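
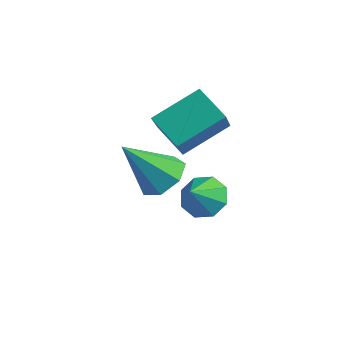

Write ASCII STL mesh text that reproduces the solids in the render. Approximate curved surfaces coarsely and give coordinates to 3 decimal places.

solid 
facet normal 0.380 0.502 -0.777
outer loop
vertex 4.757 -0.86 0.712
vertex 4.135 -0.123 0.884
vertex 5.038 -0.256 1.24
endloop
endfacet
facet normal 0.658 -0.646 0.389
outer loop
vertex 4.757 -0.86 0.712
vertex 5.038 -0.256 1.24
vertex 3.305 -1.217 2.576
endloop
endfacet
facet normal 0.380 0.502 -0.777
outer loop
vertex 5.038 -0.256 1.24
vertex 4.135 -0.123 0.884
vertex 4.639 0.449 1.5
endloop
endfacet
facet normal 0.596 0.041 0.802
outer loop
vertex 5.038 -0.256 1.24
vertex 4.639 0.449 1.5
vertex 3.305 -1.217 2.576
endloop
endfacet
facet normal 0.381 0.501 -0.777
outer loop
vertex 4.639 0.449 1.5
vertex 4.135 -0.123 0.884
vertex 3.86 0.723 1.295
endloop
endfacet
facet normal -0.023 0.556 0.831
outer loop
vertex 4.639 0.449 1.5
vertex 3.86 0.723 1.295
vertex 3.305 -1.217 2.576
endloop
endfacet
facet normal 0.381 0.501 -0.777
outer loop
vertex 3.86 0.723 1.295
vertex 4.135 -0.123 0.884
vertex 3.289 0.36 0.781
endloop
endfacet
facet normal -0.732 0.509 0.454
outer loop
vertex 3.86 0.723 1.295
vertex 3.289 0.36 0.781
vertex 3.305 -1.217 2.576
endloop
endfacet
facet normal 0.381 0.502 -0.776
outer loop
vertex 3.289 0.36 0.781
vertex 4.135 -0.123 0.884
vertex 3.354 -0.366 0.343
endloop
endfacet
facet normal -0.997 -0.062 -0.045
outer loop
vertex 3.289 0.36 0.781
vertex 3.354 -0.366 0.343
vertex 3.305 -1.217 2.576
endloop
endfacet
facet normal 0.381 0.502 -0.776
outer loop
vertex 3.354 -0.366 0.343
vertex 4.135 -0.123 0.884
vertex 4.008 -0.909 0.313
endloop
endfacet
facet normal -0.619 -0.729 -0.292
outer loop
vertex 3.354 -0.366 0.343
vertex 4.008 -0.909 0.313
vertex 3.305 -1.217 2.576
endloop
endfacet
facet normal 0.381 0.502 -0.776
outer loop
vertex 4.008 -0.909 0.313
vertex 4.135 -0.123 0.884
vertex 4.757 -0.86 0.712
endloop
endfacet
facet normal 0.117 -0.988 -0.098
outer loop
vertex 4.008 -0.909 0.313
vertex 4.757 -0.86 0.712
vertex 3.305 -1.217 2.576
endloop
endfacet
facet normal -0.395 0.558 -0.730
outer loop
vertex 1.597 4.609 1.196
vertex 2.927 4.538 0.423
vertex 0.936 2.86 0.218
endloop
endfacet
facet normal -0.864 0.046 0.502
outer loop
vertex 1.713 1.762 1.657
vertex 1.597 4.609 1.196
vertex 0.936 2.86 0.218
endloop
endfacet
facet normal -0.395 0.558 -0.730
outer loop
vertex 0.936 2.86 0.218
vertex 2.927 4.538 0.423
vertex 2.266 2.789 -0.555
endloop
endfacet
facet normal -0.313 -0.829 -0.463
outer loop
vertex 2.266 2.789 -0.555
vertex 1.713 1.762 1.657
vertex 0.936 2.86 0.218
endloop
endfacet
facet normal 0.313 0.829 0.463
outer loop
vertex 1.597 4.609 1.196
vertex 3.704 3.44 1.862
vertex 2.927 4.538 0.423
endloop
endfacet
facet normal -0.864 0.046 0.502
outer loop
vertex 2.374 3.511 2.635
vertex 1.597 4.609 1.196
vertex 1.713 1.762 1.657
endloop
endfacet
facet normal 0.313 0.829 0.463
outer loop
vertex 2.374 3.511 2.635
vertex 3.704 3.44 1.862
vertex 1.597 4.609 1.196
endloop
endfacet
facet normal 0.864 -0.046 -0.502
outer loop
vertex 2.927 4.538 0.423
vertex 3.704 3.44 1.862
vertex 2.266 2.789 -0.555
endloop
endfacet
facet normal -0.313 -0.829 -0.463
outer loop
vertex 3.043 1.691 0.884
vertex 1.713 1.762 1.657
vertex 2.266 2.789 -0.555
endloop
endfacet
facet normal 0.864 -0.046 -0.502
outer loop
vertex 2.266 2.789 -0.555
vertex 3.704 3.44 1.862
vertex 3.043 1.691 0.884
endloop
endfacet
facet normal 0.395 -0.558 0.730
outer loop
vertex 3.043 1.691 0.884
vertex 2.374 3.511 2.635
vertex 1.713 1.762 1.657
endloop
endfacet
facet normal 0.395 -0.558 0.730
outer loop
vertex 3.704 3.44 1.862
vertex 2.374 3.511 2.635
vertex 3.043 1.691 0.884
endloop
endfacet
facet normal -0.154 0.695 -0.703
outer loop
vertex 4.111 3.114 -2.423
vertex 3.196 2.899 -2.435
vertex 3.73 3.504 -1.954
endloop
endfacet
facet normal 0.785 0.022 0.619
outer loop
vertex 4.111 3.114 -2.423
vertex 3.73 3.504 -1.954
vertex 3.404 1.961 -1.485
endloop
endfacet
facet normal -0.154 0.695 -0.702
outer loop
vertex 3.73 3.504 -1.954
vertex 3.196 2.899 -2.435
vertex 3.037 3.54 -1.766
endloop
endfacet
facet normal 0.266 0.228 0.937
outer loop
vertex 3.73 3.504 -1.954
vertex 3.037 3.54 -1.766
vertex 3.404 1.961 -1.485
endloop
endfacet
facet normal -0.155 0.695 -0.702
outer loop
vertex 3.037 3.54 -1.766
vertex 3.196 2.899 -2.435
vertex 2.436 3.2 -1.97
endloop
endfacet
facet normal -0.361 0.081 0.929
outer loop
vertex 3.037 3.54 -1.766
vertex 2.436 3.2 -1.97
vertex 3.404 1.961 -1.485
endloop
endfacet
facet normal -0.155 0.694 -0.703
outer loop
vertex 2.436 3.2 -1.97
vertex 3.196 2.899 -2.435
vertex 2.281 2.683 -2.446
endloop
endfacet
facet normal -0.728 -0.334 0.599
outer loop
vertex 2.436 3.2 -1.97
vertex 2.281 2.683 -2.446
vertex 3.404 1.961 -1.485
endloop
endfacet
facet normal -0.155 0.694 -0.703
outer loop
vertex 2.281 2.683 -2.446
vertex 3.196 2.899 -2.435
vertex 2.661 2.293 -2.915
endloop
endfacet
facet normal -0.618 -0.773 0.142
outer loop
vertex 2.281 2.683 -2.446
vertex 2.661 2.293 -2.915
vertex 3.404 1.961 -1.485
endloop
endfacet
facet normal -0.155 0.694 -0.703
outer loop
vertex 2.661 2.293 -2.915
vertex 3.196 2.899 -2.435
vertex 3.355 2.257 -3.103
endloop
endfacet
facet normal -0.099 -0.979 -0.176
outer loop
vertex 2.661 2.293 -2.915
vertex 3.355 2.257 -3.103
vertex 3.404 1.961 -1.485
endloop
endfacet
facet normal -0.154 0.694 -0.703
outer loop
vertex 3.355 2.257 -3.103
vertex 3.196 2.899 -2.435
vertex 3.955 2.597 -2.899
endloop
endfacet
facet normal 0.529 -0.832 -0.168
outer loop
vertex 3.355 2.257 -3.103
vertex 3.955 2.597 -2.899
vertex 3.404 1.961 -1.485
endloop
endfacet
facet normal -0.154 0.694 -0.703
outer loop
vertex 3.955 2.597 -2.899
vertex 3.196 2.899 -2.435
vertex 4.111 3.114 -2.423
endloop
endfacet
facet normal 0.894 -0.418 0.161
outer loop
vertex 3.955 2.597 -2.899
vertex 4.111 3.114 -2.423
vertex 3.404 1.961 -1.485
endloop
endfacet

endsolid


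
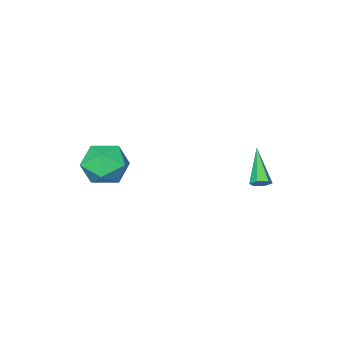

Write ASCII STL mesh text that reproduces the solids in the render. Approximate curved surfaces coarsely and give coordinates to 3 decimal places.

solid 
facet normal -0.946 -0.165 0.278
outer loop
vertex 1.959 -0.457 -2.571
vertex 2.254 -1.648 -2.276
vertex 2.351 -0.739 -1.406
endloop
endfacet
facet normal -0.766 0.517 0.383
outer loop
vertex 1.959 -0.457 -2.571
vertex 2.351 -0.739 -1.406
vertex 2.77 0.305 -1.978
endloop
endfacet
facet normal -0.563 0.790 -0.245
outer loop
vertex 1.959 -0.457 -2.571
vertex 2.77 0.305 -1.978
vertex 2.932 0.041 -3.201
endloop
endfacet
facet normal -0.618 0.276 -0.736
outer loop
vertex 1.959 -0.457 -2.571
vertex 2.932 0.041 -3.201
vertex 2.613 -1.165 -3.385
endloop
endfacet
facet normal -0.855 -0.314 -0.413
outer loop
vertex 1.959 -0.457 -2.571
vertex 2.613 -1.165 -3.385
vertex 2.254 -1.648 -2.276
endloop
endfacet
facet normal -0.203 0.532 0.822
outer loop
vertex 2.77 0.305 -1.978
vertex 2.351 -0.739 -1.406
vertex 3.567 -0.415 -1.315
endloop
endfacet
facet normal -0.495 -0.573 0.653
outer loop
vertex 2.351 -0.739 -1.406
vertex 2.254 -1.648 -2.276
vertex 3.248 -1.621 -1.499
endloop
endfacet
facet normal -0.347 -0.814 -0.467
outer loop
vertex 2.254 -1.648 -2.276
vertex 2.613 -1.165 -3.385
vertex 3.41 -1.885 -2.722
endloop
endfacet
facet normal 0.036 0.141 -0.989
outer loop
vertex 2.613 -1.165 -3.385
vertex 2.932 0.041 -3.201
vertex 3.829 -0.841 -3.294
endloop
endfacet
facet normal 0.125 0.973 -0.194
outer loop
vertex 2.932 0.041 -3.201
vertex 2.77 0.305 -1.978
vertex 3.926 0.068 -2.424
endloop
endfacet
facet normal 0.618 -0.276 0.736
outer loop
vertex 4.221 -1.123 -2.129
vertex 3.567 -0.415 -1.315
vertex 3.248 -1.621 -1.499
endloop
endfacet
facet normal 0.563 -0.790 0.245
outer loop
vertex 4.221 -1.123 -2.129
vertex 3.248 -1.621 -1.499
vertex 3.41 -1.885 -2.722
endloop
endfacet
facet normal 0.766 -0.517 -0.383
outer loop
vertex 4.221 -1.123 -2.129
vertex 3.41 -1.885 -2.722
vertex 3.829 -0.841 -3.294
endloop
endfacet
facet normal 0.946 0.165 -0.278
outer loop
vertex 4.221 -1.123 -2.129
vertex 3.829 -0.841 -3.294
vertex 3.926 0.068 -2.424
endloop
endfacet
facet normal 0.855 0.314 0.413
outer loop
vertex 4.221 -1.123 -2.129
vertex 3.926 0.068 -2.424
vertex 3.567 -0.415 -1.315
endloop
endfacet
facet normal -0.036 -0.141 0.989
outer loop
vertex 3.248 -1.621 -1.499
vertex 3.567 -0.415 -1.315
vertex 2.351 -0.739 -1.406
endloop
endfacet
facet normal -0.125 -0.973 0.194
outer loop
vertex 3.41 -1.885 -2.722
vertex 3.248 -1.621 -1.499
vertex 2.254 -1.648 -2.276
endloop
endfacet
facet normal 0.203 -0.532 -0.822
outer loop
vertex 3.829 -0.841 -3.294
vertex 3.41 -1.885 -2.722
vertex 2.613 -1.165 -3.385
endloop
endfacet
facet normal 0.495 0.573 -0.653
outer loop
vertex 3.926 0.068 -2.424
vertex 3.829 -0.841 -3.294
vertex 2.932 0.041 -3.201
endloop
endfacet
facet normal 0.347 0.814 0.467
outer loop
vertex 3.567 -0.415 -1.315
vertex 3.926 0.068 -2.424
vertex 2.77 0.305 -1.978
endloop
endfacet
facet normal 0.414 0.640 -0.647
outer loop
vertex -2.075 3.628 -3.294
vertex -2.436 3.493 -3.659
vertex -2.533 3.893 -3.325
endloop
endfacet
facet normal 0.191 0.433 0.881
outer loop
vertex -2.075 3.628 -3.294
vertex -2.533 3.893 -3.325
vertex -3.304 2.147 -2.301
endloop
endfacet
facet normal 0.413 0.641 -0.647
outer loop
vertex -2.533 3.893 -3.325
vertex -2.436 3.493 -3.659
vertex -2.894 3.758 -3.689
endloop
endfacet
facet normal -0.679 0.571 0.462
outer loop
vertex -2.533 3.893 -3.325
vertex -2.894 3.758 -3.689
vertex -3.304 2.147 -2.301
endloop
endfacet
facet normal 0.413 0.641 -0.647
outer loop
vertex -2.894 3.758 -3.689
vertex -2.436 3.493 -3.659
vertex -2.796 3.358 -4.023
endloop
endfacet
facet normal -0.959 0.001 -0.282
outer loop
vertex -2.894 3.758 -3.689
vertex -2.796 3.358 -4.023
vertex -3.304 2.147 -2.301
endloop
endfacet
facet normal 0.413 0.641 -0.647
outer loop
vertex -2.796 3.358 -4.023
vertex -2.436 3.493 -3.659
vertex -2.338 3.093 -3.993
endloop
endfacet
facet normal -0.369 -0.706 -0.605
outer loop
vertex -2.796 3.358 -4.023
vertex -2.338 3.093 -3.993
vertex -3.304 2.147 -2.301
endloop
endfacet
facet normal 0.415 0.641 -0.646
outer loop
vertex -2.338 3.093 -3.993
vertex -2.436 3.493 -3.659
vertex -1.978 3.228 -3.628
endloop
endfacet
facet normal 0.504 -0.844 -0.184
outer loop
vertex -2.338 3.093 -3.993
vertex -1.978 3.228 -3.628
vertex -3.304 2.147 -2.301
endloop
endfacet
facet normal 0.414 0.640 -0.647
outer loop
vertex -1.978 3.228 -3.628
vertex -2.436 3.493 -3.659
vertex -2.075 3.628 -3.294
endloop
endfacet
facet normal 0.783 -0.276 0.558
outer loop
vertex -1.978 3.228 -3.628
vertex -2.075 3.628 -3.294
vertex -3.304 2.147 -2.301
endloop
endfacet

endsolid


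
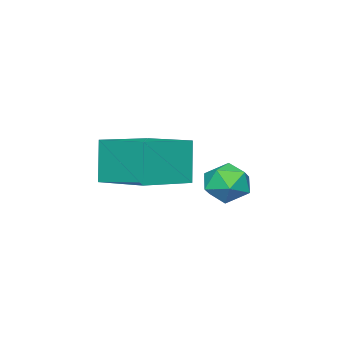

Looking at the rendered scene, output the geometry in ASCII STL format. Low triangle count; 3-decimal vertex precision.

solid 
facet normal -0.968 0.143 -0.206
outer loop
vertex 0.668 -3.827 4.197
vertex 0.876 -1.83 4.609
vertex 1.061 -3.53 2.559
endloop
endfacet
facet normal -0.102 -0.974 -0.201
outer loop
vertex 3.084 -3.83 2.991
vertex 0.668 -3.827 4.197
vertex 1.061 -3.53 2.559
endloop
endfacet
facet normal -0.968 0.143 -0.206
outer loop
vertex 1.061 -3.53 2.559
vertex 0.876 -1.83 4.609
vertex 1.269 -1.533 2.972
endloop
endfacet
facet normal 0.230 0.174 -0.957
outer loop
vertex 1.269 -1.533 2.972
vertex 3.084 -3.83 2.991
vertex 1.061 -3.53 2.559
endloop
endfacet
facet normal -0.230 -0.174 0.958
outer loop
vertex 0.668 -3.827 4.197
vertex 2.899 -2.13 5.041
vertex 0.876 -1.83 4.609
endloop
endfacet
facet normal -0.102 -0.974 -0.201
outer loop
vertex 2.691 -4.127 4.628
vertex 0.668 -3.827 4.197
vertex 3.084 -3.83 2.991
endloop
endfacet
facet normal -0.230 -0.174 0.958
outer loop
vertex 2.691 -4.127 4.628
vertex 2.899 -2.13 5.041
vertex 0.668 -3.827 4.197
endloop
endfacet
facet normal 0.102 0.974 0.201
outer loop
vertex 0.876 -1.83 4.609
vertex 2.899 -2.13 5.041
vertex 1.269 -1.533 2.972
endloop
endfacet
facet normal 0.230 0.174 -0.958
outer loop
vertex 3.292 -1.833 3.403
vertex 3.084 -3.83 2.991
vertex 1.269 -1.533 2.972
endloop
endfacet
facet normal 0.102 0.974 0.201
outer loop
vertex 1.269 -1.533 2.972
vertex 2.899 -2.13 5.041
vertex 3.292 -1.833 3.403
endloop
endfacet
facet normal 0.968 -0.143 0.206
outer loop
vertex 3.292 -1.833 3.403
vertex 2.691 -4.127 4.628
vertex 3.084 -3.83 2.991
endloop
endfacet
facet normal 0.968 -0.143 0.206
outer loop
vertex 2.899 -2.13 5.041
vertex 2.691 -4.127 4.628
vertex 3.292 -1.833 3.403
endloop
endfacet
facet normal 0.417 0.790 -0.450
outer loop
vertex -0.813 -1.825 1.331
vertex -1.394 -1.269 1.768
vertex -0.589 -1.478 2.148
endloop
endfacet
facet normal 0.894 0.268 -0.359
outer loop
vertex -0.813 -1.825 1.331
vertex -0.589 -1.478 2.148
vertex -0.404 -2.353 1.956
endloop
endfacet
facet normal 0.650 -0.315 -0.691
outer loop
vertex -0.813 -1.825 1.331
vertex -0.404 -2.353 1.956
vertex -1.095 -2.686 1.458
endloop
endfacet
facet normal 0.022 -0.153 -0.988
outer loop
vertex -0.813 -1.825 1.331
vertex -1.095 -2.686 1.458
vertex -1.707 -2.016 1.341
endloop
endfacet
facet normal -0.123 0.531 -0.839
outer loop
vertex -0.813 -1.825 1.331
vertex -1.707 -2.016 1.341
vertex -1.394 -1.269 1.768
endloop
endfacet
facet normal 0.933 0.123 0.339
outer loop
vertex -0.404 -2.353 1.956
vertex -0.589 -1.478 2.148
vertex -0.733 -2.124 2.779
endloop
endfacet
facet normal 0.161 0.968 0.192
outer loop
vertex -0.589 -1.478 2.148
vertex -1.394 -1.269 1.768
vertex -1.345 -1.454 2.662
endloop
endfacet
facet normal -0.712 0.549 -0.437
outer loop
vertex -1.394 -1.269 1.768
vertex -1.707 -2.016 1.341
vertex -2.036 -1.787 2.164
endloop
endfacet
facet normal -0.479 -0.556 -0.679
outer loop
vertex -1.707 -2.016 1.341
vertex -1.095 -2.686 1.458
vertex -1.851 -2.662 1.972
endloop
endfacet
facet normal 0.538 -0.819 -0.199
outer loop
vertex -1.095 -2.686 1.458
vertex -0.404 -2.353 1.956
vertex -1.046 -2.871 2.352
endloop
endfacet
facet normal -0.022 0.153 0.988
outer loop
vertex -1.627 -2.315 2.789
vertex -0.733 -2.124 2.779
vertex -1.345 -1.454 2.662
endloop
endfacet
facet normal -0.650 0.315 0.691
outer loop
vertex -1.627 -2.315 2.789
vertex -1.345 -1.454 2.662
vertex -2.036 -1.787 2.164
endloop
endfacet
facet normal -0.894 -0.268 0.359
outer loop
vertex -1.627 -2.315 2.789
vertex -2.036 -1.787 2.164
vertex -1.851 -2.662 1.972
endloop
endfacet
facet normal -0.417 -0.790 0.450
outer loop
vertex -1.627 -2.315 2.789
vertex -1.851 -2.662 1.972
vertex -1.046 -2.871 2.352
endloop
endfacet
facet normal 0.123 -0.531 0.839
outer loop
vertex -1.627 -2.315 2.789
vertex -1.046 -2.871 2.352
vertex -0.733 -2.124 2.779
endloop
endfacet
facet normal 0.479 0.556 0.679
outer loop
vertex -1.345 -1.454 2.662
vertex -0.733 -2.124 2.779
vertex -0.589 -1.478 2.148
endloop
endfacet
facet normal -0.538 0.819 0.199
outer loop
vertex -2.036 -1.787 2.164
vertex -1.345 -1.454 2.662
vertex -1.394 -1.269 1.768
endloop
endfacet
facet normal -0.933 -0.123 -0.339
outer loop
vertex -1.851 -2.662 1.972
vertex -2.036 -1.787 2.164
vertex -1.707 -2.016 1.341
endloop
endfacet
facet normal -0.161 -0.968 -0.192
outer loop
vertex -1.046 -2.871 2.352
vertex -1.851 -2.662 1.972
vertex -1.095 -2.686 1.458
endloop
endfacet
facet normal 0.712 -0.549 0.437
outer loop
vertex -0.733 -2.124 2.779
vertex -1.046 -2.871 2.352
vertex -0.404 -2.353 1.956
endloop
endfacet

endsolid


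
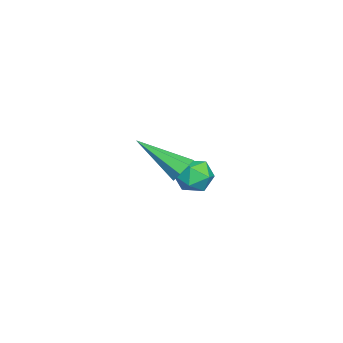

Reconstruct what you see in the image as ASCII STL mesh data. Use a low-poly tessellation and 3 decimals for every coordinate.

solid 
facet normal -0.834 -0.505 0.221
outer loop
vertex -2.293 -3.087 0.372
vertex -1.942 -3.8 0.066
vertex -1.847 -3.598 0.888
endloop
endfacet
facet normal -0.738 0.037 0.674
outer loop
vertex -2.293 -3.087 0.372
vertex -1.847 -3.598 0.888
vertex -1.755 -2.753 0.942
endloop
endfacet
facet normal -0.709 0.641 0.293
outer loop
vertex -2.293 -3.087 0.372
vertex -1.755 -2.753 0.942
vertex -1.792 -2.433 0.153
endloop
endfacet
facet normal -0.788 0.472 -0.395
outer loop
vertex -2.293 -3.087 0.372
vertex -1.792 -2.433 0.153
vertex -1.908 -3.08 -0.388
endloop
endfacet
facet normal -0.866 -0.237 -0.441
outer loop
vertex -2.293 -3.087 0.372
vertex -1.908 -3.08 -0.388
vertex -1.942 -3.8 0.066
endloop
endfacet
facet normal -0.105 -0.052 0.993
outer loop
vertex -1.755 -2.753 0.942
vertex -1.847 -3.598 0.888
vertex -1.072 -3.26 0.988
endloop
endfacet
facet normal -0.263 -0.930 0.259
outer loop
vertex -1.847 -3.598 0.888
vertex -1.942 -3.8 0.066
vertex -1.188 -3.907 0.447
endloop
endfacet
facet normal -0.314 -0.496 -0.810
outer loop
vertex -1.942 -3.8 0.066
vertex -1.908 -3.08 -0.388
vertex -1.225 -3.587 -0.342
endloop
endfacet
facet normal -0.188 0.650 -0.737
outer loop
vertex -1.908 -3.08 -0.388
vertex -1.792 -2.433 0.153
vertex -1.133 -2.742 -0.288
endloop
endfacet
facet normal -0.060 0.924 0.378
outer loop
vertex -1.792 -2.433 0.153
vertex -1.755 -2.753 0.942
vertex -1.038 -2.54 0.534
endloop
endfacet
facet normal 0.788 -0.472 0.395
outer loop
vertex -0.687 -3.253 0.228
vertex -1.072 -3.26 0.988
vertex -1.188 -3.907 0.447
endloop
endfacet
facet normal 0.709 -0.641 -0.293
outer loop
vertex -0.687 -3.253 0.228
vertex -1.188 -3.907 0.447
vertex -1.225 -3.587 -0.342
endloop
endfacet
facet normal 0.738 -0.037 -0.674
outer loop
vertex -0.687 -3.253 0.228
vertex -1.225 -3.587 -0.342
vertex -1.133 -2.742 -0.288
endloop
endfacet
facet normal 0.834 0.505 -0.221
outer loop
vertex -0.687 -3.253 0.228
vertex -1.133 -2.742 -0.288
vertex -1.038 -2.54 0.534
endloop
endfacet
facet normal 0.866 0.237 0.441
outer loop
vertex -0.687 -3.253 0.228
vertex -1.038 -2.54 0.534
vertex -1.072 -3.26 0.988
endloop
endfacet
facet normal 0.188 -0.650 0.737
outer loop
vertex -1.188 -3.907 0.447
vertex -1.072 -3.26 0.988
vertex -1.847 -3.598 0.888
endloop
endfacet
facet normal 0.060 -0.924 -0.378
outer loop
vertex -1.225 -3.587 -0.342
vertex -1.188 -3.907 0.447
vertex -1.942 -3.8 0.066
endloop
endfacet
facet normal 0.105 0.052 -0.993
outer loop
vertex -1.133 -2.742 -0.288
vertex -1.225 -3.587 -0.342
vertex -1.908 -3.08 -0.388
endloop
endfacet
facet normal 0.263 0.930 -0.259
outer loop
vertex -1.038 -2.54 0.534
vertex -1.133 -2.742 -0.288
vertex -1.792 -2.433 0.153
endloop
endfacet
facet normal 0.314 0.496 0.810
outer loop
vertex -1.072 -3.26 0.988
vertex -1.038 -2.54 0.534
vertex -1.755 -2.753 0.942
endloop
endfacet
facet normal 0.207 0.815 -0.541
outer loop
vertex 3.441 -2.701 3.804
vertex 3.176 -2.938 3.346
vertex 2.949 -2.604 3.762
endloop
endfacet
facet normal -0.015 0.331 0.943
outer loop
vertex 3.441 -2.701 3.804
vertex 2.949 -2.604 3.762
vertex 2.744 -4.642 4.474
endloop
endfacet
facet normal 0.209 0.815 -0.541
outer loop
vertex 2.949 -2.604 3.762
vertex 3.176 -2.938 3.346
vertex 2.628 -2.758 3.406
endloop
endfacet
facet normal -0.770 0.278 0.574
outer loop
vertex 2.949 -2.604 3.762
vertex 2.628 -2.758 3.406
vertex 2.744 -4.642 4.474
endloop
endfacet
facet normal 0.209 0.815 -0.540
outer loop
vertex 2.628 -2.758 3.406
vertex 3.176 -2.938 3.346
vertex 2.72 -3.047 3.005
endloop
endfacet
facet normal -0.983 -0.134 -0.129
outer loop
vertex 2.628 -2.758 3.406
vertex 2.72 -3.047 3.005
vertex 2.744 -4.642 4.474
endloop
endfacet
facet normal 0.208 0.816 -0.539
outer loop
vertex 2.72 -3.047 3.005
vertex 3.176 -2.938 3.346
vertex 3.155 -3.254 2.86
endloop
endfacet
facet normal -0.494 -0.593 -0.636
outer loop
vertex 2.72 -3.047 3.005
vertex 3.155 -3.254 2.86
vertex 2.744 -4.642 4.474
endloop
endfacet
facet normal 0.206 0.816 -0.540
outer loop
vertex 3.155 -3.254 2.86
vertex 3.176 -2.938 3.346
vertex 3.607 -3.222 3.081
endloop
endfacet
facet normal 0.330 -0.756 -0.566
outer loop
vertex 3.155 -3.254 2.86
vertex 3.607 -3.222 3.081
vertex 2.744 -4.642 4.474
endloop
endfacet
facet normal 0.206 0.816 -0.540
outer loop
vertex 3.607 -3.222 3.081
vertex 3.176 -2.938 3.346
vertex 3.734 -2.976 3.501
endloop
endfacet
facet normal 0.867 -0.498 0.029
outer loop
vertex 3.607 -3.222 3.081
vertex 3.734 -2.976 3.501
vertex 2.744 -4.642 4.474
endloop
endfacet
facet normal 0.206 0.815 -0.541
outer loop
vertex 3.734 -2.976 3.501
vertex 3.176 -2.938 3.346
vertex 3.441 -2.701 3.804
endloop
endfacet
facet normal 0.713 -0.014 0.701
outer loop
vertex 3.734 -2.976 3.501
vertex 3.441 -2.701 3.804
vertex 2.744 -4.642 4.474
endloop
endfacet

endsolid


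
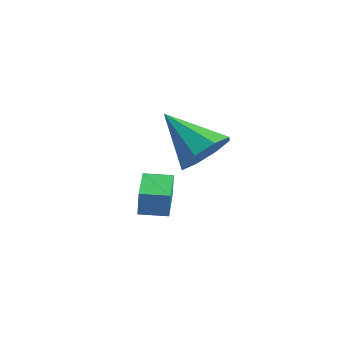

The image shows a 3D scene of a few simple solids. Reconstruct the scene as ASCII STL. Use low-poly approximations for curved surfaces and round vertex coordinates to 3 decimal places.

solid 
facet normal -0.741 0.650 0.169
outer loop
vertex -0.958 -0.74 -1.176
vertex -0.261 0.07 -1.238
vertex -1.138 -0.667 -2.248
endloop
endfacet
facet normal -0.651 -0.757 0.058
outer loop
vertex -0.019 -1.65 -2.502
vertex -0.958 -0.74 -1.176
vertex -1.138 -0.667 -2.248
endloop
endfacet
facet normal -0.740 0.651 0.167
outer loop
vertex -1.138 -0.667 -2.248
vertex -0.261 0.07 -1.238
vertex -0.44 0.142 -2.31
endloop
endfacet
facet normal -0.165 0.067 -0.984
outer loop
vertex -0.44 0.142 -2.31
vertex -0.019 -1.65 -2.502
vertex -1.138 -0.667 -2.248
endloop
endfacet
facet normal 0.165 -0.067 0.984
outer loop
vertex -0.958 -0.74 -1.176
vertex 0.858 -0.913 -1.492
vertex -0.261 0.07 -1.238
endloop
endfacet
facet normal -0.651 -0.757 0.058
outer loop
vertex 0.16 -1.722 -1.43
vertex -0.958 -0.74 -1.176
vertex -0.019 -1.65 -2.502
endloop
endfacet
facet normal 0.165 -0.067 0.984
outer loop
vertex 0.16 -1.722 -1.43
vertex 0.858 -0.913 -1.492
vertex -0.958 -0.74 -1.176
endloop
endfacet
facet normal 0.651 0.757 -0.058
outer loop
vertex -0.261 0.07 -1.238
vertex 0.858 -0.913 -1.492
vertex -0.44 0.142 -2.31
endloop
endfacet
facet normal -0.165 0.067 -0.984
outer loop
vertex 0.678 -0.84 -2.564
vertex -0.019 -1.65 -2.502
vertex -0.44 0.142 -2.31
endloop
endfacet
facet normal 0.651 0.757 -0.058
outer loop
vertex -0.44 0.142 -2.31
vertex 0.858 -0.913 -1.492
vertex 0.678 -0.84 -2.564
endloop
endfacet
facet normal 0.741 -0.650 -0.167
outer loop
vertex 0.678 -0.84 -2.564
vertex 0.16 -1.722 -1.43
vertex -0.019 -1.65 -2.502
endloop
endfacet
facet normal 0.740 -0.651 -0.169
outer loop
vertex 0.858 -0.913 -1.492
vertex 0.16 -1.722 -1.43
vertex 0.678 -0.84 -2.564
endloop
endfacet
facet normal 0.747 0.214 -0.629
outer loop
vertex 3.848 -0.815 2.364
vertex 3.39 -1.411 1.617
vertex 3.335 -0.391 1.899
endloop
endfacet
facet normal -0.124 0.662 0.740
outer loop
vertex 3.848 -0.815 2.364
vertex 3.335 -0.391 1.899
vertex 1.79 -1.869 2.963
endloop
endfacet
facet normal 0.748 0.214 -0.629
outer loop
vertex 3.335 -0.391 1.899
vertex 3.39 -1.411 1.617
vertex 2.855 -0.565 1.269
endloop
endfacet
facet normal -0.585 0.778 0.231
outer loop
vertex 3.335 -0.391 1.899
vertex 2.855 -0.565 1.269
vertex 1.79 -1.869 2.963
endloop
endfacet
facet normal 0.747 0.214 -0.629
outer loop
vertex 2.855 -0.565 1.269
vertex 3.39 -1.411 1.617
vertex 2.688 -1.235 0.843
endloop
endfacet
facet normal -0.885 0.386 -0.260
outer loop
vertex 2.855 -0.565 1.269
vertex 2.688 -1.235 0.843
vertex 1.79 -1.869 2.963
endloop
endfacet
facet normal 0.747 0.214 -0.629
outer loop
vertex 2.688 -1.235 0.843
vertex 3.39 -1.411 1.617
vertex 2.932 -2.008 0.87
endloop
endfacet
facet normal -0.850 -0.284 -0.445
outer loop
vertex 2.688 -1.235 0.843
vertex 2.932 -2.008 0.87
vertex 1.79 -1.869 2.963
endloop
endfacet
facet normal 0.748 0.213 -0.629
outer loop
vertex 2.932 -2.008 0.87
vertex 3.39 -1.411 1.617
vertex 3.444 -2.432 1.335
endloop
endfacet
facet normal -0.499 -0.839 -0.216
outer loop
vertex 2.932 -2.008 0.87
vertex 3.444 -2.432 1.335
vertex 1.79 -1.869 2.963
endloop
endfacet
facet normal 0.747 0.213 -0.629
outer loop
vertex 3.444 -2.432 1.335
vertex 3.39 -1.411 1.617
vertex 3.925 -2.258 1.965
endloop
endfacet
facet normal -0.037 -0.956 0.292
outer loop
vertex 3.444 -2.432 1.335
vertex 3.925 -2.258 1.965
vertex 1.79 -1.869 2.963
endloop
endfacet
facet normal 0.747 0.214 -0.629
outer loop
vertex 3.925 -2.258 1.965
vertex 3.39 -1.411 1.617
vertex 4.092 -1.588 2.391
endloop
endfacet
facet normal 0.263 -0.563 0.783
outer loop
vertex 3.925 -2.258 1.965
vertex 4.092 -1.588 2.391
vertex 1.79 -1.869 2.963
endloop
endfacet
facet normal 0.747 0.214 -0.629
outer loop
vertex 4.092 -1.588 2.391
vertex 3.39 -1.411 1.617
vertex 3.848 -0.815 2.364
endloop
endfacet
facet normal 0.228 0.106 0.968
outer loop
vertex 4.092 -1.588 2.391
vertex 3.848 -0.815 2.364
vertex 1.79 -1.869 2.963
endloop
endfacet

endsolid


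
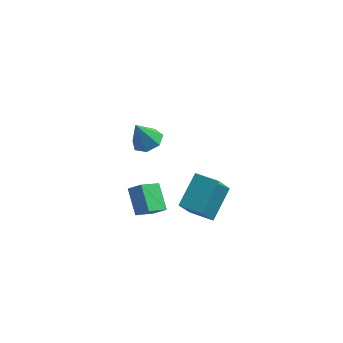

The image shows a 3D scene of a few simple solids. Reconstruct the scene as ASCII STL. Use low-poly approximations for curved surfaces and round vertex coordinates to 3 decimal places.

solid 
facet normal 0.354 0.175 -0.919
outer loop
vertex 0.156 -1.313 2.833
vertex -0.584 -1.593 2.494
vertex -0.37 -0.794 2.729
endloop
endfacet
facet normal 0.392 0.546 0.740
outer loop
vertex 0.156 -1.313 2.833
vertex -0.37 -0.794 2.729
vertex -1.136 -1.867 3.926
endloop
endfacet
facet normal 0.355 0.175 -0.918
outer loop
vertex -0.37 -0.794 2.729
vertex -0.584 -1.593 2.494
vertex -1.057 -0.876 2.448
endloop
endfacet
facet normal -0.307 0.798 0.519
outer loop
vertex -0.37 -0.794 2.729
vertex -1.057 -0.876 2.448
vertex -1.136 -1.867 3.926
endloop
endfacet
facet normal 0.355 0.175 -0.918
outer loop
vertex -1.057 -0.876 2.448
vertex -0.584 -1.593 2.494
vertex -1.387 -1.498 2.202
endloop
endfacet
facet normal -0.895 0.390 0.214
outer loop
vertex -1.057 -0.876 2.448
vertex -1.387 -1.498 2.202
vertex -1.136 -1.867 3.926
endloop
endfacet
facet normal 0.355 0.176 -0.918
outer loop
vertex -1.387 -1.498 2.202
vertex -0.584 -1.593 2.494
vertex -1.112 -2.192 2.175
endloop
endfacet
facet normal -0.927 -0.370 0.056
outer loop
vertex -1.387 -1.498 2.202
vertex -1.112 -2.192 2.175
vertex -1.136 -1.867 3.926
endloop
endfacet
facet normal 0.354 0.177 -0.918
outer loop
vertex -1.112 -2.192 2.175
vertex -0.584 -1.593 2.494
vertex -0.439 -2.434 2.388
endloop
endfacet
facet normal -0.379 -0.911 0.164
outer loop
vertex -1.112 -2.192 2.175
vertex -0.439 -2.434 2.388
vertex -1.136 -1.867 3.926
endloop
endfacet
facet normal 0.354 0.177 -0.918
outer loop
vertex -0.439 -2.434 2.388
vertex -0.584 -1.593 2.494
vertex 0.125 -2.043 2.681
endloop
endfacet
facet normal 0.335 -0.825 0.456
outer loop
vertex -0.439 -2.434 2.388
vertex 0.125 -2.043 2.681
vertex -1.136 -1.867 3.926
endloop
endfacet
facet normal 0.354 0.176 -0.918
outer loop
vertex 0.125 -2.043 2.681
vertex -0.584 -1.593 2.494
vertex 0.156 -1.313 2.833
endloop
endfacet
facet normal 0.679 -0.177 0.713
outer loop
vertex 0.125 -2.043 2.681
vertex 0.156 -1.313 2.833
vertex -1.136 -1.867 3.926
endloop
endfacet
facet normal -0.949 0.314 -0.020
outer loop
vertex 1.543 0.105 -1.491
vertex 1.921 1.148 -3.095
vertex 1.011 -1.582 -2.713
endloop
endfacet
facet normal -0.194 -0.535 0.823
outer loop
vertex 2.359 -2.028 -2.685
vertex 1.543 0.105 -1.491
vertex 1.011 -1.582 -2.713
endloop
endfacet
facet normal -0.949 0.314 -0.020
outer loop
vertex 1.011 -1.582 -2.713
vertex 1.921 1.148 -3.095
vertex 1.389 -0.54 -4.317
endloop
endfacet
facet normal -0.248 -0.785 -0.568
outer loop
vertex 1.389 -0.54 -4.317
vertex 2.359 -2.028 -2.685
vertex 1.011 -1.582 -2.713
endloop
endfacet
facet normal 0.248 0.784 0.569
outer loop
vertex 1.543 0.105 -1.491
vertex 3.269 0.702 -3.067
vertex 1.921 1.148 -3.095
endloop
endfacet
facet normal -0.194 -0.535 0.823
outer loop
vertex 2.891 -0.34 -1.463
vertex 1.543 0.105 -1.491
vertex 2.359 -2.028 -2.685
endloop
endfacet
facet normal 0.247 0.785 0.568
outer loop
vertex 2.891 -0.34 -1.463
vertex 3.269 0.702 -3.067
vertex 1.543 0.105 -1.491
endloop
endfacet
facet normal 0.194 0.534 -0.823
outer loop
vertex 1.921 1.148 -3.095
vertex 3.269 0.702 -3.067
vertex 1.389 -0.54 -4.317
endloop
endfacet
facet normal -0.247 -0.785 -0.568
outer loop
vertex 2.737 -0.985 -4.289
vertex 2.359 -2.028 -2.685
vertex 1.389 -0.54 -4.317
endloop
endfacet
facet normal 0.194 0.535 -0.823
outer loop
vertex 1.389 -0.54 -4.317
vertex 3.269 0.702 -3.067
vertex 2.737 -0.985 -4.289
endloop
endfacet
facet normal 0.949 -0.314 0.020
outer loop
vertex 2.737 -0.985 -4.289
vertex 2.891 -0.34 -1.463
vertex 2.359 -2.028 -2.685
endloop
endfacet
facet normal 0.949 -0.314 0.020
outer loop
vertex 3.269 0.702 -3.067
vertex 2.891 -0.34 -1.463
vertex 2.737 -0.985 -4.289
endloop
endfacet
facet normal -0.447 -0.714 0.539
outer loop
vertex -1.183 -0.656 -2.326
vertex -1.911 -0.611 -2.87
vertex -0.511 -1.83 -3.324
endloop
endfacet
facet normal 0.800 -0.050 0.598
outer loop
vertex 0.191 -0.709 -4.17
vertex -1.183 -0.656 -2.326
vertex -0.511 -1.83 -3.324
endloop
endfacet
facet normal -0.447 -0.714 0.538
outer loop
vertex -0.511 -1.83 -3.324
vertex -1.911 -0.611 -2.87
vertex -1.239 -1.784 -3.868
endloop
endfacet
facet normal 0.400 -0.698 -0.594
outer loop
vertex -1.239 -1.784 -3.868
vertex 0.191 -0.709 -4.17
vertex -0.511 -1.83 -3.324
endloop
endfacet
facet normal -0.400 0.698 0.593
outer loop
vertex -1.183 -0.656 -2.326
vertex -1.209 0.51 -3.716
vertex -1.911 -0.611 -2.87
endloop
endfacet
facet normal 0.800 -0.050 0.598
outer loop
vertex -0.481 0.464 -3.172
vertex -1.183 -0.656 -2.326
vertex 0.191 -0.709 -4.17
endloop
endfacet
facet normal -0.399 0.699 0.594
outer loop
vertex -0.481 0.464 -3.172
vertex -1.209 0.51 -3.716
vertex -1.183 -0.656 -2.326
endloop
endfacet
facet normal -0.800 0.050 -0.598
outer loop
vertex -1.911 -0.611 -2.87
vertex -1.209 0.51 -3.716
vertex -1.239 -1.784 -3.868
endloop
endfacet
facet normal 0.400 -0.699 -0.593
outer loop
vertex -0.537 -0.664 -4.714
vertex 0.191 -0.709 -4.17
vertex -1.239 -1.784 -3.868
endloop
endfacet
facet normal -0.800 0.050 -0.598
outer loop
vertex -1.239 -1.784 -3.868
vertex -1.209 0.51 -3.716
vertex -0.537 -0.664 -4.714
endloop
endfacet
facet normal 0.447 0.714 -0.539
outer loop
vertex -0.537 -0.664 -4.714
vertex -0.481 0.464 -3.172
vertex 0.191 -0.709 -4.17
endloop
endfacet
facet normal 0.448 0.714 -0.539
outer loop
vertex -1.209 0.51 -3.716
vertex -0.481 0.464 -3.172
vertex -0.537 -0.664 -4.714
endloop
endfacet

endsolid


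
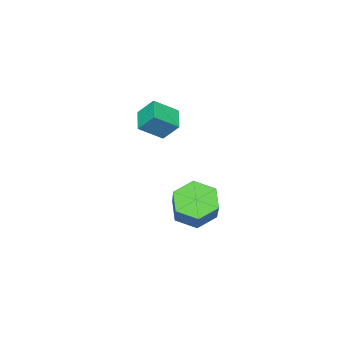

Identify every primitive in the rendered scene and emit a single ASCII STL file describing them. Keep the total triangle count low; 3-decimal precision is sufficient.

solid 
facet normal -0.564 -0.493 -0.662
outer loop
vertex 0.631 2.548 -2.598
vertex -0.169 2.904 -2.182
vertex 0.257 3.389 -2.906
endloop
endfacet
facet normal 0.730 0.076 -0.679
outer loop
vertex 0.631 2.548 -2.598
vertex 0.257 3.389 -2.906
vertex 1.81 3.58 -1.215
endloop
endfacet
facet normal 0.730 0.077 -0.679
outer loop
vertex 1.81 3.58 -1.215
vertex 0.257 3.389 -2.906
vertex 1.435 4.421 -1.523
endloop
endfacet
facet normal 0.564 0.494 0.662
outer loop
vertex 1.81 3.58 -1.215
vertex 1.435 4.421 -1.523
vertex 1.009 3.936 -0.798
endloop
endfacet
facet normal -0.564 -0.494 -0.662
outer loop
vertex 0.257 3.389 -2.906
vertex -0.169 2.904 -2.182
vertex -0.544 3.744 -2.489
endloop
endfacet
facet normal 0.030 0.789 -0.614
outer loop
vertex 0.257 3.389 -2.906
vertex -0.544 3.744 -2.489
vertex 1.435 4.421 -1.523
endloop
endfacet
facet normal 0.030 0.789 -0.614
outer loop
vertex 1.435 4.421 -1.523
vertex -0.544 3.744 -2.489
vertex 0.635 4.776 -1.106
endloop
endfacet
facet normal 0.564 0.494 0.662
outer loop
vertex 1.435 4.421 -1.523
vertex 0.635 4.776 -1.106
vertex 1.009 3.936 -0.798
endloop
endfacet
facet normal -0.564 -0.494 -0.662
outer loop
vertex -0.544 3.744 -2.489
vertex -0.169 2.904 -2.182
vertex -0.97 3.26 -1.765
endloop
endfacet
facet normal -0.699 0.712 0.065
outer loop
vertex -0.544 3.744 -2.489
vertex -0.97 3.26 -1.765
vertex 0.635 4.776 -1.106
endloop
endfacet
facet normal -0.699 0.712 0.065
outer loop
vertex 0.635 4.776 -1.106
vertex -0.97 3.26 -1.765
vertex 0.209 4.292 -0.382
endloop
endfacet
facet normal 0.564 0.494 0.662
outer loop
vertex 0.635 4.776 -1.106
vertex 0.209 4.292 -0.382
vertex 1.009 3.936 -0.798
endloop
endfacet
facet normal -0.564 -0.494 -0.662
outer loop
vertex -0.97 3.26 -1.765
vertex -0.169 2.904 -2.182
vertex -0.595 2.419 -1.457
endloop
endfacet
facet normal -0.730 -0.077 0.679
outer loop
vertex -0.97 3.26 -1.765
vertex -0.595 2.419 -1.457
vertex 0.209 4.292 -0.382
endloop
endfacet
facet normal -0.730 -0.076 0.679
outer loop
vertex 0.209 4.292 -0.382
vertex -0.595 2.419 -1.457
vertex 0.583 3.451 -0.074
endloop
endfacet
facet normal 0.564 0.493 0.662
outer loop
vertex 0.209 4.292 -0.382
vertex 0.583 3.451 -0.074
vertex 1.009 3.936 -0.798
endloop
endfacet
facet normal -0.564 -0.494 -0.662
outer loop
vertex -0.595 2.419 -1.457
vertex -0.169 2.904 -2.182
vertex 0.205 2.064 -1.874
endloop
endfacet
facet normal -0.030 -0.789 0.614
outer loop
vertex -0.595 2.419 -1.457
vertex 0.205 2.064 -1.874
vertex 0.583 3.451 -0.074
endloop
endfacet
facet normal -0.030 -0.789 0.614
outer loop
vertex 0.583 3.451 -0.074
vertex 0.205 2.064 -1.874
vertex 1.384 3.096 -0.491
endloop
endfacet
facet normal 0.564 0.494 0.662
outer loop
vertex 0.583 3.451 -0.074
vertex 1.384 3.096 -0.491
vertex 1.009 3.936 -0.798
endloop
endfacet
facet normal -0.564 -0.494 -0.662
outer loop
vertex 0.205 2.064 -1.874
vertex -0.169 2.904 -2.182
vertex 0.631 2.548 -2.598
endloop
endfacet
facet normal 0.699 -0.712 -0.065
outer loop
vertex 0.205 2.064 -1.874
vertex 0.631 2.548 -2.598
vertex 1.384 3.096 -0.491
endloop
endfacet
facet normal 0.699 -0.712 -0.065
outer loop
vertex 1.384 3.096 -0.491
vertex 0.631 2.548 -2.598
vertex 1.81 3.58 -1.215
endloop
endfacet
facet normal 0.564 0.494 0.662
outer loop
vertex 1.384 3.096 -0.491
vertex 1.81 3.58 -1.215
vertex 1.009 3.936 -0.798
endloop
endfacet
facet normal -0.693 -0.615 0.377
outer loop
vertex -2.538 -1.272 1.849
vertex -3.456 -0.682 1.124
vertex -2.349 -1.99 1.024
endloop
endfacet
facet normal 0.701 -0.451 0.553
outer loop
vertex -1.524 -1.258 0.576
vertex -2.538 -1.272 1.849
vertex -2.349 -1.99 1.024
endloop
endfacet
facet normal -0.693 -0.615 0.376
outer loop
vertex -2.349 -1.99 1.024
vertex -3.456 -0.682 1.124
vertex -3.266 -1.4 0.299
endloop
endfacet
facet normal 0.171 -0.647 -0.743
outer loop
vertex -3.266 -1.4 0.299
vertex -1.524 -1.258 0.576
vertex -2.349 -1.99 1.024
endloop
endfacet
facet normal -0.171 0.647 0.743
outer loop
vertex -2.538 -1.272 1.849
vertex -2.631 0.05 0.676
vertex -3.456 -0.682 1.124
endloop
endfacet
facet normal 0.701 -0.450 0.553
outer loop
vertex -1.714 -0.54 1.401
vertex -2.538 -1.272 1.849
vertex -1.524 -1.258 0.576
endloop
endfacet
facet normal -0.171 0.647 0.743
outer loop
vertex -1.714 -0.54 1.401
vertex -2.631 0.05 0.676
vertex -2.538 -1.272 1.849
endloop
endfacet
facet normal -0.700 0.451 -0.553
outer loop
vertex -3.456 -0.682 1.124
vertex -2.631 0.05 0.676
vertex -3.266 -1.4 0.299
endloop
endfacet
facet normal 0.171 -0.647 -0.743
outer loop
vertex -2.442 -0.668 -0.149
vertex -1.524 -1.258 0.576
vertex -3.266 -1.4 0.299
endloop
endfacet
facet normal -0.701 0.451 -0.553
outer loop
vertex -3.266 -1.4 0.299
vertex -2.631 0.05 0.676
vertex -2.442 -0.668 -0.149
endloop
endfacet
facet normal 0.693 0.615 -0.376
outer loop
vertex -2.442 -0.668 -0.149
vertex -1.714 -0.54 1.401
vertex -1.524 -1.258 0.576
endloop
endfacet
facet normal 0.693 0.615 -0.376
outer loop
vertex -2.631 0.05 0.676
vertex -1.714 -0.54 1.401
vertex -2.442 -0.668 -0.149
endloop
endfacet

endsolid


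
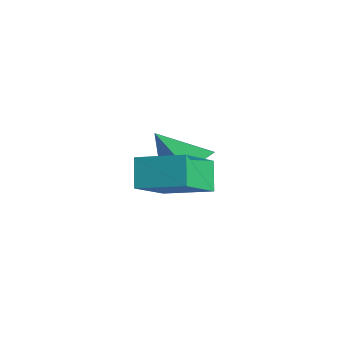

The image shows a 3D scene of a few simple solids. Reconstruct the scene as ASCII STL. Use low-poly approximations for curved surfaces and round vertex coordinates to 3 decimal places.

solid 
facet normal 0.824 0.113 -0.555
outer loop
vertex 0.674 1.313 -2.722
vertex 0.243 0.832 -3.459
vertex 0.155 1.805 -3.392
endloop
endfacet
facet normal -0.246 0.681 0.690
outer loop
vertex 0.674 1.313 -2.722
vertex 0.155 1.805 -3.392
vertex -0.943 0.668 -2.661
endloop
endfacet
facet normal 0.824 0.113 -0.555
outer loop
vertex 0.155 1.805 -3.392
vertex 0.243 0.832 -3.459
vertex -0.275 1.324 -4.129
endloop
endfacet
facet normal -0.727 0.686 -0.024
outer loop
vertex 0.155 1.805 -3.392
vertex -0.275 1.324 -4.129
vertex -0.943 0.668 -2.661
endloop
endfacet
facet normal 0.825 0.113 -0.554
outer loop
vertex -0.275 1.324 -4.129
vertex 0.243 0.832 -3.459
vertex -0.187 0.351 -4.197
endloop
endfacet
facet normal -0.900 -0.051 -0.432
outer loop
vertex -0.275 1.324 -4.129
vertex -0.187 0.351 -4.197
vertex -0.943 0.668 -2.661
endloop
endfacet
facet normal 0.824 0.114 -0.555
outer loop
vertex -0.187 0.351 -4.197
vertex 0.243 0.832 -3.459
vertex 0.332 -0.142 -3.527
endloop
endfacet
facet normal -0.592 -0.796 -0.127
outer loop
vertex -0.187 0.351 -4.197
vertex 0.332 -0.142 -3.527
vertex -0.943 0.668 -2.661
endloop
endfacet
facet normal 0.824 0.114 -0.555
outer loop
vertex 0.332 -0.142 -3.527
vertex 0.243 0.832 -3.459
vertex 0.762 0.339 -2.79
endloop
endfacet
facet normal -0.110 -0.802 0.588
outer loop
vertex 0.332 -0.142 -3.527
vertex 0.762 0.339 -2.79
vertex -0.943 0.668 -2.661
endloop
endfacet
facet normal 0.824 0.113 -0.556
outer loop
vertex 0.762 0.339 -2.79
vertex 0.243 0.832 -3.459
vertex 0.674 1.313 -2.722
endloop
endfacet
facet normal 0.063 -0.064 0.996
outer loop
vertex 0.762 0.339 -2.79
vertex 0.674 1.313 -2.722
vertex -0.943 0.668 -2.661
endloop
endfacet
facet normal -0.788 -0.532 -0.311
outer loop
vertex 1.348 -1.909 -0.423
vertex 1.031 -0.731 -1.636
vertex 1.865 -2.347 -0.984
endloop
endfacet
facet normal 0.184 -0.685 0.705
outer loop
vertex 2.929 -1.629 -0.564
vertex 1.348 -1.909 -0.423
vertex 1.865 -2.347 -0.984
endloop
endfacet
facet normal -0.788 -0.532 -0.311
outer loop
vertex 1.865 -2.347 -0.984
vertex 1.031 -0.731 -1.636
vertex 1.549 -1.17 -2.197
endloop
endfacet
facet normal 0.588 -0.499 -0.637
outer loop
vertex 1.549 -1.17 -2.197
vertex 2.929 -1.629 -0.564
vertex 1.865 -2.347 -0.984
endloop
endfacet
facet normal -0.588 0.498 0.637
outer loop
vertex 1.348 -1.909 -0.423
vertex 2.095 -0.013 -1.216
vertex 1.031 -0.731 -1.636
endloop
endfacet
facet normal 0.184 -0.684 0.706
outer loop
vertex 2.411 -1.19 -0.003
vertex 1.348 -1.909 -0.423
vertex 2.929 -1.629 -0.564
endloop
endfacet
facet normal -0.589 0.498 0.637
outer loop
vertex 2.411 -1.19 -0.003
vertex 2.095 -0.013 -1.216
vertex 1.348 -1.909 -0.423
endloop
endfacet
facet normal -0.184 0.685 -0.705
outer loop
vertex 1.031 -0.731 -1.636
vertex 2.095 -0.013 -1.216
vertex 1.549 -1.17 -2.197
endloop
endfacet
facet normal 0.588 -0.498 -0.637
outer loop
vertex 2.612 -0.451 -1.777
vertex 2.929 -1.629 -0.564
vertex 1.549 -1.17 -2.197
endloop
endfacet
facet normal -0.185 0.685 -0.705
outer loop
vertex 1.549 -1.17 -2.197
vertex 2.095 -0.013 -1.216
vertex 2.612 -0.451 -1.777
endloop
endfacet
facet normal 0.788 0.532 0.311
outer loop
vertex 2.612 -0.451 -1.777
vertex 2.411 -1.19 -0.003
vertex 2.929 -1.629 -0.564
endloop
endfacet
facet normal 0.788 0.532 0.311
outer loop
vertex 2.095 -0.013 -1.216
vertex 2.411 -1.19 -0.003
vertex 2.612 -0.451 -1.777
endloop
endfacet

endsolid


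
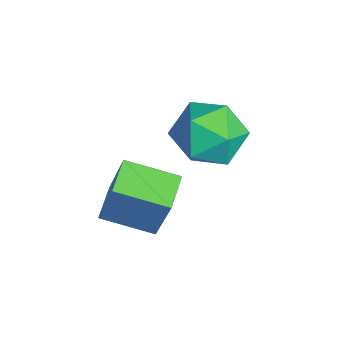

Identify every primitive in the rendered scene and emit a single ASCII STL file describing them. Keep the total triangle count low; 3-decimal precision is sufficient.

solid 
facet normal -0.999 -0.020 0.027
outer loop
vertex -4.025 2.506 0.401
vertex -4.021 1.501 -0.193
vertex -3.989 1.49 0.974
endloop
endfacet
facet normal -0.736 0.313 0.601
outer loop
vertex -4.025 2.506 0.401
vertex -3.989 1.49 0.974
vertex -3.323 2.382 1.325
endloop
endfacet
facet normal -0.340 0.863 0.374
outer loop
vertex -4.025 2.506 0.401
vertex -3.323 2.382 1.325
vertex -2.943 2.944 0.375
endloop
endfacet
facet normal -0.360 0.869 -0.338
outer loop
vertex -4.025 2.506 0.401
vertex -2.943 2.944 0.375
vertex -3.375 2.4 -0.563
endloop
endfacet
facet normal -0.768 0.324 -0.553
outer loop
vertex -4.025 2.506 0.401
vertex -3.375 2.4 -0.563
vertex -4.021 1.501 -0.193
endloop
endfacet
facet normal -0.305 -0.143 0.942
outer loop
vertex -3.323 2.382 1.325
vertex -3.989 1.49 0.974
vertex -2.885 1.3 1.303
endloop
endfacet
facet normal -0.732 -0.681 0.014
outer loop
vertex -3.989 1.49 0.974
vertex -4.021 1.501 -0.193
vertex -3.317 0.756 0.365
endloop
endfacet
facet normal -0.356 -0.125 -0.926
outer loop
vertex -4.021 1.501 -0.193
vertex -3.375 2.4 -0.563
vertex -2.937 1.318 -0.585
endloop
endfacet
facet normal 0.303 0.757 -0.579
outer loop
vertex -3.375 2.4 -0.563
vertex -2.943 2.944 0.375
vertex -2.271 2.21 -0.234
endloop
endfacet
facet normal 0.334 0.747 0.575
outer loop
vertex -2.943 2.944 0.375
vertex -3.323 2.382 1.325
vertex -2.239 2.199 0.933
endloop
endfacet
facet normal 0.360 -0.869 0.338
outer loop
vertex -2.235 1.194 0.339
vertex -2.885 1.3 1.303
vertex -3.317 0.756 0.365
endloop
endfacet
facet normal 0.340 -0.863 -0.374
outer loop
vertex -2.235 1.194 0.339
vertex -3.317 0.756 0.365
vertex -2.937 1.318 -0.585
endloop
endfacet
facet normal 0.736 -0.313 -0.601
outer loop
vertex -2.235 1.194 0.339
vertex -2.937 1.318 -0.585
vertex -2.271 2.21 -0.234
endloop
endfacet
facet normal 0.999 0.020 -0.027
outer loop
vertex -2.235 1.194 0.339
vertex -2.271 2.21 -0.234
vertex -2.239 2.199 0.933
endloop
endfacet
facet normal 0.768 -0.324 0.553
outer loop
vertex -2.235 1.194 0.339
vertex -2.239 2.199 0.933
vertex -2.885 1.3 1.303
endloop
endfacet
facet normal -0.303 -0.757 0.579
outer loop
vertex -3.317 0.756 0.365
vertex -2.885 1.3 1.303
vertex -3.989 1.49 0.974
endloop
endfacet
facet normal -0.334 -0.747 -0.575
outer loop
vertex -2.937 1.318 -0.585
vertex -3.317 0.756 0.365
vertex -4.021 1.501 -0.193
endloop
endfacet
facet normal 0.305 0.143 -0.942
outer loop
vertex -2.271 2.21 -0.234
vertex -2.937 1.318 -0.585
vertex -3.375 2.4 -0.563
endloop
endfacet
facet normal 0.732 0.681 -0.014
outer loop
vertex -2.239 2.199 0.933
vertex -2.271 2.21 -0.234
vertex -2.943 2.944 0.375
endloop
endfacet
facet normal 0.356 0.125 0.926
outer loop
vertex -2.885 1.3 1.303
vertex -2.239 2.199 0.933
vertex -3.323 2.382 1.325
endloop
endfacet
facet normal -0.874 0.411 0.260
outer loop
vertex -1.199 -0.757 1.727
vertex -0.651 0.667 1.317
vertex -1.936 -1.051 -0.282
endloop
endfacet
facet normal -0.347 -0.901 0.259
outer loop
vertex -1.009 -1.487 -0.557
vertex -1.199 -0.757 1.727
vertex -1.936 -1.051 -0.282
endloop
endfacet
facet normal -0.874 0.412 0.260
outer loop
vertex -1.936 -1.051 -0.282
vertex -0.651 0.667 1.317
vertex -1.387 0.373 -0.692
endloop
endfacet
facet normal -0.340 -0.137 -0.930
outer loop
vertex -1.387 0.373 -0.692
vertex -1.009 -1.487 -0.557
vertex -1.936 -1.051 -0.282
endloop
endfacet
facet normal 0.340 0.137 0.930
outer loop
vertex -1.199 -0.757 1.727
vertex 0.276 0.231 1.042
vertex -0.651 0.667 1.317
endloop
endfacet
facet normal -0.347 -0.901 0.259
outer loop
vertex -0.273 -1.193 1.452
vertex -1.199 -0.757 1.727
vertex -1.009 -1.487 -0.557
endloop
endfacet
facet normal 0.341 0.137 0.930
outer loop
vertex -0.273 -1.193 1.452
vertex 0.276 0.231 1.042
vertex -1.199 -0.757 1.727
endloop
endfacet
facet normal 0.347 0.901 -0.259
outer loop
vertex -0.651 0.667 1.317
vertex 0.276 0.231 1.042
vertex -1.387 0.373 -0.692
endloop
endfacet
facet normal -0.341 -0.137 -0.930
outer loop
vertex -0.461 -0.063 -0.967
vertex -1.009 -1.487 -0.557
vertex -1.387 0.373 -0.692
endloop
endfacet
facet normal 0.347 0.901 -0.259
outer loop
vertex -1.387 0.373 -0.692
vertex 0.276 0.231 1.042
vertex -0.461 -0.063 -0.967
endloop
endfacet
facet normal 0.874 -0.411 -0.260
outer loop
vertex -0.461 -0.063 -0.967
vertex -0.273 -1.193 1.452
vertex -1.009 -1.487 -0.557
endloop
endfacet
facet normal 0.873 -0.412 -0.260
outer loop
vertex 0.276 0.231 1.042
vertex -0.273 -1.193 1.452
vertex -0.461 -0.063 -0.967
endloop
endfacet

endsolid


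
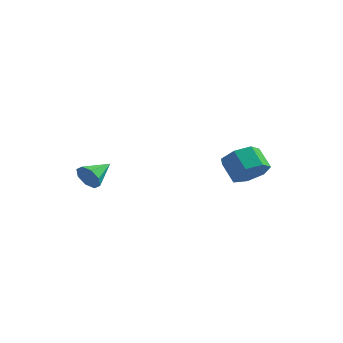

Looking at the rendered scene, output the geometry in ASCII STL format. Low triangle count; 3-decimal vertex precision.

solid 
facet normal -0.277 -0.917 -0.288
outer loop
vertex -3.366 -3.596 4.208
vertex -3.687 -3.303 3.585
vertex -2.996 -3.567 3.76
endloop
endfacet
facet normal 0.770 0.031 0.638
outer loop
vertex -3.366 -3.596 4.208
vertex -2.996 -3.567 3.76
vertex -3.273 -1.937 4.015
endloop
endfacet
facet normal -0.277 -0.917 -0.288
outer loop
vertex -2.996 -3.567 3.76
vertex -3.687 -3.303 3.585
vertex -3.031 -3.383 3.209
endloop
endfacet
facet normal 0.986 0.168 -0.006
outer loop
vertex -2.996 -3.567 3.76
vertex -3.031 -3.383 3.209
vertex -3.273 -1.937 4.015
endloop
endfacet
facet normal -0.277 -0.916 -0.289
outer loop
vertex -3.031 -3.383 3.209
vertex -3.687 -3.303 3.585
vertex -3.45 -3.152 2.878
endloop
endfacet
facet normal 0.693 0.436 -0.574
outer loop
vertex -3.031 -3.383 3.209
vertex -3.45 -3.152 2.878
vertex -3.273 -1.937 4.015
endloop
endfacet
facet normal -0.278 -0.916 -0.289
outer loop
vertex -3.45 -3.152 2.878
vertex -3.687 -3.303 3.585
vertex -4.008 -3.009 2.962
endloop
endfacet
facet normal 0.063 0.677 -0.733
outer loop
vertex -3.45 -3.152 2.878
vertex -4.008 -3.009 2.962
vertex -3.273 -1.937 4.015
endloop
endfacet
facet normal -0.278 -0.916 -0.289
outer loop
vertex -4.008 -3.009 2.962
vertex -3.687 -3.303 3.585
vertex -4.378 -3.038 3.41
endloop
endfacet
facet normal -0.533 0.750 -0.392
outer loop
vertex -4.008 -3.009 2.962
vertex -4.378 -3.038 3.41
vertex -3.273 -1.937 4.015
endloop
endfacet
facet normal -0.278 -0.916 -0.288
outer loop
vertex -4.378 -3.038 3.41
vertex -3.687 -3.303 3.585
vertex -4.343 -3.222 3.961
endloop
endfacet
facet normal -0.749 0.613 0.252
outer loop
vertex -4.378 -3.038 3.41
vertex -4.343 -3.222 3.961
vertex -3.273 -1.937 4.015
endloop
endfacet
facet normal -0.279 -0.916 -0.289
outer loop
vertex -4.343 -3.222 3.961
vertex -3.687 -3.303 3.585
vertex -3.923 -3.454 4.291
endloop
endfacet
facet normal -0.455 0.344 0.821
outer loop
vertex -4.343 -3.222 3.961
vertex -3.923 -3.454 4.291
vertex -3.273 -1.937 4.015
endloop
endfacet
facet normal -0.277 -0.917 -0.289
outer loop
vertex -3.923 -3.454 4.291
vertex -3.687 -3.303 3.585
vertex -3.366 -3.596 4.208
endloop
endfacet
facet normal 0.173 0.104 0.979
outer loop
vertex -3.923 -3.454 4.291
vertex -3.366 -3.596 4.208
vertex -3.273 -1.937 4.015
endloop
endfacet
facet normal 0.648 -0.425 -0.632
outer loop
vertex 3.425 1.415 3.782
vertex 2.688 0.796 3.443
vertex 2.954 1.717 3.096
endloop
endfacet
facet normal 0.545 0.839 -0.005
outer loop
vertex 3.425 1.415 3.782
vertex 2.954 1.717 3.096
vertex 2.588 1.963 4.597
endloop
endfacet
facet normal 0.546 0.838 -0.004
outer loop
vertex 2.588 1.963 4.597
vertex 2.954 1.717 3.096
vertex 2.118 2.266 3.91
endloop
endfacet
facet normal -0.649 0.425 0.631
outer loop
vertex 2.588 1.963 4.597
vertex 2.118 2.266 3.91
vertex 1.852 1.344 4.257
endloop
endfacet
facet normal 0.649 -0.425 -0.631
outer loop
vertex 2.954 1.717 3.096
vertex 2.688 0.796 3.443
vertex 2.284 1.326 2.671
endloop
endfacet
facet normal -0.074 0.790 -0.609
outer loop
vertex 2.954 1.717 3.096
vertex 2.284 1.326 2.671
vertex 2.118 2.266 3.91
endloop
endfacet
facet normal -0.075 0.790 -0.609
outer loop
vertex 2.118 2.266 3.91
vertex 2.284 1.326 2.671
vertex 1.447 1.874 3.485
endloop
endfacet
facet normal -0.648 0.425 0.632
outer loop
vertex 2.118 2.266 3.91
vertex 1.447 1.874 3.485
vertex 1.852 1.344 4.257
endloop
endfacet
facet normal 0.649 -0.425 -0.631
outer loop
vertex 2.284 1.326 2.671
vertex 2.688 0.796 3.443
vertex 1.918 0.535 2.827
endloop
endfacet
facet normal -0.639 0.147 -0.755
outer loop
vertex 2.284 1.326 2.671
vertex 1.918 0.535 2.827
vertex 1.447 1.874 3.485
endloop
endfacet
facet normal -0.639 0.146 -0.755
outer loop
vertex 1.447 1.874 3.485
vertex 1.918 0.535 2.827
vertex 1.081 1.084 3.642
endloop
endfacet
facet normal -0.648 0.426 0.632
outer loop
vertex 1.447 1.874 3.485
vertex 1.081 1.084 3.642
vertex 1.852 1.344 4.257
endloop
endfacet
facet normal 0.649 -0.425 -0.631
outer loop
vertex 1.918 0.535 2.827
vertex 2.688 0.796 3.443
vertex 2.132 -0.059 3.447
endloop
endfacet
facet normal -0.722 -0.607 -0.332
outer loop
vertex 1.918 0.535 2.827
vertex 2.132 -0.059 3.447
vertex 1.081 1.084 3.642
endloop
endfacet
facet normal -0.722 -0.607 -0.333
outer loop
vertex 1.081 1.084 3.642
vertex 2.132 -0.059 3.447
vertex 1.295 0.489 4.262
endloop
endfacet
facet normal -0.648 0.426 0.632
outer loop
vertex 1.081 1.084 3.642
vertex 1.295 0.489 4.262
vertex 1.852 1.344 4.257
endloop
endfacet
facet normal 0.649 -0.425 -0.632
outer loop
vertex 2.132 -0.059 3.447
vertex 2.688 0.796 3.443
vertex 2.765 -0.01 4.064
endloop
endfacet
facet normal -0.261 -0.904 0.340
outer loop
vertex 2.132 -0.059 3.447
vertex 2.765 -0.01 4.064
vertex 1.295 0.489 4.262
endloop
endfacet
facet normal -0.261 -0.903 0.341
outer loop
vertex 1.295 0.489 4.262
vertex 2.765 -0.01 4.064
vertex 1.928 0.539 4.878
endloop
endfacet
facet normal -0.648 0.426 0.631
outer loop
vertex 1.295 0.489 4.262
vertex 1.928 0.539 4.878
vertex 1.852 1.344 4.257
endloop
endfacet
facet normal 0.648 -0.425 -0.632
outer loop
vertex 2.765 -0.01 4.064
vertex 2.688 0.796 3.443
vertex 3.34 0.646 4.213
endloop
endfacet
facet normal 0.396 -0.519 0.757
outer loop
vertex 2.765 -0.01 4.064
vertex 3.34 0.646 4.213
vertex 1.928 0.539 4.878
endloop
endfacet
facet normal 0.396 -0.520 0.757
outer loop
vertex 1.928 0.539 4.878
vertex 3.34 0.646 4.213
vertex 2.504 1.195 5.027
endloop
endfacet
facet normal -0.648 0.426 0.631
outer loop
vertex 1.928 0.539 4.878
vertex 2.504 1.195 5.027
vertex 1.852 1.344 4.257
endloop
endfacet
facet normal 0.648 -0.426 -0.632
outer loop
vertex 3.34 0.646 4.213
vertex 2.688 0.796 3.443
vertex 3.425 1.415 3.782
endloop
endfacet
facet normal 0.755 0.255 0.604
outer loop
vertex 3.34 0.646 4.213
vertex 3.425 1.415 3.782
vertex 2.504 1.195 5.027
endloop
endfacet
facet normal 0.755 0.255 0.604
outer loop
vertex 2.504 1.195 5.027
vertex 3.425 1.415 3.782
vertex 2.588 1.963 4.597
endloop
endfacet
facet normal -0.649 0.425 0.632
outer loop
vertex 2.504 1.195 5.027
vertex 2.588 1.963 4.597
vertex 1.852 1.344 4.257
endloop
endfacet

endsolid


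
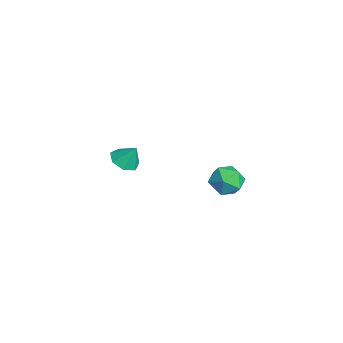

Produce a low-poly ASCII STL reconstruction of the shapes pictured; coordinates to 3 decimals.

solid 
facet normal -0.254 -0.459 -0.851
outer loop
vertex -2.748 -2.084 -1.847
vertex -3.677 -1.851 -1.696
vertex -2.996 -1.348 -2.17
endloop
endfacet
facet normal 0.916 0.374 0.149
outer loop
vertex -2.748 -2.084 -1.847
vertex -2.996 -1.348 -2.17
vertex -3.323 -1.209 -0.504
endloop
endfacet
facet normal -0.254 -0.459 -0.851
outer loop
vertex -2.996 -1.348 -2.17
vertex -3.677 -1.851 -1.696
vertex -3.758 -0.99 -2.136
endloop
endfacet
facet normal 0.426 0.905 0.008
outer loop
vertex -2.996 -1.348 -2.17
vertex -3.758 -0.99 -2.136
vertex -3.323 -1.209 -0.504
endloop
endfacet
facet normal -0.253 -0.459 -0.852
outer loop
vertex -3.758 -0.99 -2.136
vertex -3.677 -1.851 -1.696
vertex -4.458 -1.281 -1.771
endloop
endfacet
facet normal -0.285 0.937 0.202
outer loop
vertex -3.758 -0.99 -2.136
vertex -4.458 -1.281 -1.771
vertex -3.323 -1.209 -0.504
endloop
endfacet
facet normal -0.253 -0.458 -0.852
outer loop
vertex -4.458 -1.281 -1.771
vertex -3.677 -1.851 -1.696
vertex -4.571 -2.001 -1.35
endloop
endfacet
facet normal -0.679 0.447 0.583
outer loop
vertex -4.458 -1.281 -1.771
vertex -4.571 -2.001 -1.35
vertex -3.323 -1.209 -0.504
endloop
endfacet
facet normal -0.253 -0.458 -0.852
outer loop
vertex -4.571 -2.001 -1.35
vertex -3.677 -1.851 -1.696
vertex -4.011 -2.608 -1.19
endloop
endfacet
facet normal -0.461 -0.197 0.865
outer loop
vertex -4.571 -2.001 -1.35
vertex -4.011 -2.608 -1.19
vertex -3.323 -1.209 -0.504
endloop
endfacet
facet normal -0.253 -0.458 -0.852
outer loop
vertex -4.011 -2.608 -1.19
vertex -3.677 -1.851 -1.696
vertex -3.199 -2.645 -1.411
endloop
endfacet
facet normal 0.204 -0.510 0.836
outer loop
vertex -4.011 -2.608 -1.19
vertex -3.199 -2.645 -1.411
vertex -3.323 -1.209 -0.504
endloop
endfacet
facet normal -0.253 -0.458 -0.852
outer loop
vertex -3.199 -2.645 -1.411
vertex -3.677 -1.851 -1.696
vertex -2.748 -2.084 -1.847
endloop
endfacet
facet normal 0.817 -0.256 0.516
outer loop
vertex -3.199 -2.645 -1.411
vertex -2.748 -2.084 -1.847
vertex -3.323 -1.209 -0.504
endloop
endfacet
facet normal -0.211 0.833 0.512
outer loop
vertex 3.711 3.374 1.247
vertex 3.006 2.806 1.88
vertex 4.066 2.893 2.175
endloop
endfacet
facet normal 0.458 0.849 0.265
outer loop
vertex 3.711 3.374 1.247
vertex 4.066 2.893 2.175
vertex 4.68 2.847 1.26
endloop
endfacet
facet normal 0.432 0.784 -0.446
outer loop
vertex 3.711 3.374 1.247
vertex 4.68 2.847 1.26
vertex 4.0 2.732 0.398
endloop
endfacet
facet normal -0.253 0.728 -0.637
outer loop
vertex 3.711 3.374 1.247
vertex 4.0 2.732 0.398
vertex 2.965 2.707 0.781
endloop
endfacet
facet normal -0.650 0.758 -0.044
outer loop
vertex 3.711 3.374 1.247
vertex 2.965 2.707 0.781
vertex 3.006 2.806 1.88
endloop
endfacet
facet normal 0.803 0.281 0.525
outer loop
vertex 4.68 2.847 1.26
vertex 4.066 2.893 2.175
vertex 4.575 1.953 1.899
endloop
endfacet
facet normal -0.279 0.255 0.926
outer loop
vertex 4.066 2.893 2.175
vertex 3.006 2.806 1.88
vertex 3.54 1.928 2.282
endloop
endfacet
facet normal -0.991 0.134 0.025
outer loop
vertex 3.006 2.806 1.88
vertex 2.965 2.707 0.781
vertex 2.86 1.813 1.42
endloop
endfacet
facet normal -0.348 0.086 -0.934
outer loop
vertex 2.965 2.707 0.781
vertex 4.0 2.732 0.398
vertex 3.474 1.767 0.505
endloop
endfacet
facet normal 0.761 0.177 -0.624
outer loop
vertex 4.0 2.732 0.398
vertex 4.68 2.847 1.26
vertex 4.534 1.854 0.8
endloop
endfacet
facet normal 0.253 -0.728 0.637
outer loop
vertex 3.829 1.286 1.433
vertex 4.575 1.953 1.899
vertex 3.54 1.928 2.282
endloop
endfacet
facet normal -0.432 -0.784 0.446
outer loop
vertex 3.829 1.286 1.433
vertex 3.54 1.928 2.282
vertex 2.86 1.813 1.42
endloop
endfacet
facet normal -0.458 -0.849 -0.265
outer loop
vertex 3.829 1.286 1.433
vertex 2.86 1.813 1.42
vertex 3.474 1.767 0.505
endloop
endfacet
facet normal 0.211 -0.833 -0.512
outer loop
vertex 3.829 1.286 1.433
vertex 3.474 1.767 0.505
vertex 4.534 1.854 0.8
endloop
endfacet
facet normal 0.650 -0.758 0.044
outer loop
vertex 3.829 1.286 1.433
vertex 4.534 1.854 0.8
vertex 4.575 1.953 1.899
endloop
endfacet
facet normal 0.348 -0.086 0.934
outer loop
vertex 3.54 1.928 2.282
vertex 4.575 1.953 1.899
vertex 4.066 2.893 2.175
endloop
endfacet
facet normal -0.761 -0.177 0.624
outer loop
vertex 2.86 1.813 1.42
vertex 3.54 1.928 2.282
vertex 3.006 2.806 1.88
endloop
endfacet
facet normal -0.803 -0.281 -0.525
outer loop
vertex 3.474 1.767 0.505
vertex 2.86 1.813 1.42
vertex 2.965 2.707 0.781
endloop
endfacet
facet normal 0.279 -0.255 -0.926
outer loop
vertex 4.534 1.854 0.8
vertex 3.474 1.767 0.505
vertex 4.0 2.732 0.398
endloop
endfacet
facet normal 0.991 -0.134 -0.025
outer loop
vertex 4.575 1.953 1.899
vertex 4.534 1.854 0.8
vertex 4.68 2.847 1.26
endloop
endfacet

endsolid


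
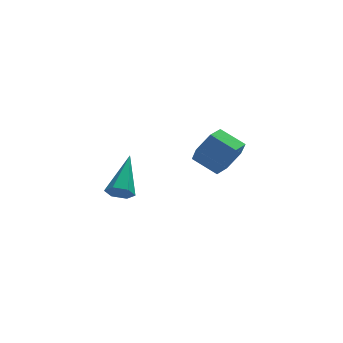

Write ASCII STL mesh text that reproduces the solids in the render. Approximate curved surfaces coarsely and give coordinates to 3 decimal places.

solid 
facet normal 0.686 -0.592 -0.423
outer loop
vertex 2.35 2.746 0.736
vertex 1.68 2.474 0.03
vertex 2.277 3.274 -0.122
endloop
endfacet
facet normal 0.724 0.613 0.316
outer loop
vertex 2.35 2.746 0.736
vertex 2.277 3.274 -0.122
vertex 1.41 3.558 1.315
endloop
endfacet
facet normal 0.724 0.613 0.316
outer loop
vertex 1.41 3.558 1.315
vertex 2.277 3.274 -0.122
vertex 1.337 4.086 0.457
endloop
endfacet
facet normal -0.686 0.593 0.423
outer loop
vertex 1.41 3.558 1.315
vertex 1.337 4.086 0.457
vertex 0.74 3.286 0.61
endloop
endfacet
facet normal 0.686 -0.592 -0.423
outer loop
vertex 2.277 3.274 -0.122
vertex 1.68 2.474 0.03
vertex 1.607 3.002 -0.827
endloop
endfacet
facet normal 0.300 0.759 -0.578
outer loop
vertex 2.277 3.274 -0.122
vertex 1.607 3.002 -0.827
vertex 1.337 4.086 0.457
endloop
endfacet
facet normal 0.300 0.759 -0.578
outer loop
vertex 1.337 4.086 0.457
vertex 1.607 3.002 -0.827
vertex 0.667 3.814 -0.248
endloop
endfacet
facet normal -0.686 0.593 0.423
outer loop
vertex 1.337 4.086 0.457
vertex 0.667 3.814 -0.248
vertex 0.74 3.286 0.61
endloop
endfacet
facet normal 0.686 -0.592 -0.423
outer loop
vertex 1.607 3.002 -0.827
vertex 1.68 2.474 0.03
vertex 1.01 2.202 -0.675
endloop
endfacet
facet normal -0.424 0.147 -0.894
outer loop
vertex 1.607 3.002 -0.827
vertex 1.01 2.202 -0.675
vertex 0.667 3.814 -0.248
endloop
endfacet
facet normal -0.424 0.147 -0.894
outer loop
vertex 0.667 3.814 -0.248
vertex 1.01 2.202 -0.675
vertex 0.07 3.014 -0.096
endloop
endfacet
facet normal -0.686 0.592 0.423
outer loop
vertex 0.667 3.814 -0.248
vertex 0.07 3.014 -0.096
vertex 0.74 3.286 0.61
endloop
endfacet
facet normal 0.686 -0.593 -0.423
outer loop
vertex 1.01 2.202 -0.675
vertex 1.68 2.474 0.03
vertex 1.083 1.674 0.183
endloop
endfacet
facet normal -0.724 -0.613 -0.316
outer loop
vertex 1.01 2.202 -0.675
vertex 1.083 1.674 0.183
vertex 0.07 3.014 -0.096
endloop
endfacet
facet normal -0.724 -0.613 -0.316
outer loop
vertex 0.07 3.014 -0.096
vertex 1.083 1.674 0.183
vertex 0.143 2.486 0.762
endloop
endfacet
facet normal -0.686 0.592 0.423
outer loop
vertex 0.07 3.014 -0.096
vertex 0.143 2.486 0.762
vertex 0.74 3.286 0.61
endloop
endfacet
facet normal 0.686 -0.593 -0.423
outer loop
vertex 1.083 1.674 0.183
vertex 1.68 2.474 0.03
vertex 1.753 1.946 0.888
endloop
endfacet
facet normal -0.300 -0.759 0.578
outer loop
vertex 1.083 1.674 0.183
vertex 1.753 1.946 0.888
vertex 0.143 2.486 0.762
endloop
endfacet
facet normal -0.300 -0.759 0.578
outer loop
vertex 0.143 2.486 0.762
vertex 1.753 1.946 0.888
vertex 0.813 2.758 1.467
endloop
endfacet
facet normal -0.686 0.592 0.423
outer loop
vertex 0.143 2.486 0.762
vertex 0.813 2.758 1.467
vertex 0.74 3.286 0.61
endloop
endfacet
facet normal 0.686 -0.592 -0.423
outer loop
vertex 1.753 1.946 0.888
vertex 1.68 2.474 0.03
vertex 2.35 2.746 0.736
endloop
endfacet
facet normal 0.424 -0.147 0.894
outer loop
vertex 1.753 1.946 0.888
vertex 2.35 2.746 0.736
vertex 0.813 2.758 1.467
endloop
endfacet
facet normal 0.424 -0.147 0.894
outer loop
vertex 0.813 2.758 1.467
vertex 2.35 2.746 0.736
vertex 1.41 3.558 1.315
endloop
endfacet
facet normal -0.686 0.592 0.423
outer loop
vertex 0.813 2.758 1.467
vertex 1.41 3.558 1.315
vertex 0.74 3.286 0.61
endloop
endfacet
facet normal -0.315 -0.770 -0.555
outer loop
vertex -3.569 -2.869 1.893
vertex -3.851 -2.468 1.497
vertex -3.253 -2.641 1.398
endloop
endfacet
facet normal 0.859 -0.316 0.403
outer loop
vertex -3.569 -2.869 1.893
vertex -3.253 -2.641 1.398
vertex -3.189 -0.852 2.663
endloop
endfacet
facet normal -0.315 -0.771 -0.554
outer loop
vertex -3.253 -2.641 1.398
vertex -3.851 -2.468 1.497
vertex -3.535 -2.241 1.002
endloop
endfacet
facet normal 0.889 0.243 -0.388
outer loop
vertex -3.253 -2.641 1.398
vertex -3.535 -2.241 1.002
vertex -3.189 -0.852 2.663
endloop
endfacet
facet normal -0.315 -0.770 -0.554
outer loop
vertex -3.535 -2.241 1.002
vertex -3.851 -2.468 1.497
vertex -4.132 -2.068 1.101
endloop
endfacet
facet normal 0.110 0.751 -0.651
outer loop
vertex -3.535 -2.241 1.002
vertex -4.132 -2.068 1.101
vertex -3.189 -0.852 2.663
endloop
endfacet
facet normal -0.314 -0.770 -0.555
outer loop
vertex -4.132 -2.068 1.101
vertex -3.851 -2.468 1.497
vertex -4.448 -2.296 1.596
endloop
endfacet
facet normal -0.701 0.703 -0.124
outer loop
vertex -4.132 -2.068 1.101
vertex -4.448 -2.296 1.596
vertex -3.189 -0.852 2.663
endloop
endfacet
facet normal -0.314 -0.771 -0.554
outer loop
vertex -4.448 -2.296 1.596
vertex -3.851 -2.468 1.497
vertex -4.166 -2.696 1.993
endloop
endfacet
facet normal -0.731 0.145 0.666
outer loop
vertex -4.448 -2.296 1.596
vertex -4.166 -2.696 1.993
vertex -3.189 -0.852 2.663
endloop
endfacet
facet normal -0.316 -0.770 -0.555
outer loop
vertex -4.166 -2.696 1.993
vertex -3.851 -2.468 1.497
vertex -3.569 -2.869 1.893
endloop
endfacet
facet normal 0.050 -0.364 0.930
outer loop
vertex -4.166 -2.696 1.993
vertex -3.569 -2.869 1.893
vertex -3.189 -0.852 2.663
endloop
endfacet

endsolid


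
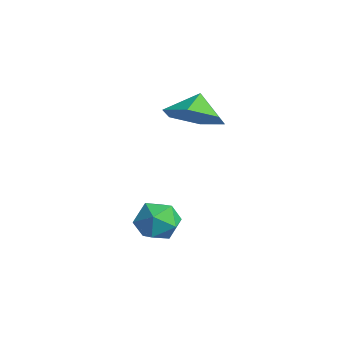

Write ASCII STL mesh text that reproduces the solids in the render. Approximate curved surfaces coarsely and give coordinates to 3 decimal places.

solid 
facet normal 0.156 -0.106 0.982
outer loop
vertex 0.552 1.593 0.29
vertex 0.002 0.943 0.307
vertex 0.828 0.798 0.16
endloop
endfacet
facet normal 0.738 0.149 0.658
outer loop
vertex 0.552 1.593 0.29
vertex 0.828 0.798 0.16
vertex 1.126 1.437 -0.319
endloop
endfacet
facet normal 0.559 0.759 0.333
outer loop
vertex 0.552 1.593 0.29
vertex 1.126 1.437 -0.319
vertex 0.483 1.976 -0.468
endloop
endfacet
facet normal -0.133 0.880 0.457
outer loop
vertex 0.552 1.593 0.29
vertex 0.483 1.976 -0.468
vertex -0.211 1.67 -0.081
endloop
endfacet
facet normal -0.382 0.346 0.857
outer loop
vertex 0.552 1.593 0.29
vertex -0.211 1.67 -0.081
vertex 0.002 0.943 0.307
endloop
endfacet
facet normal 0.935 -0.319 0.156
outer loop
vertex 1.126 1.437 -0.319
vertex 0.828 0.798 0.16
vertex 0.931 0.69 -0.679
endloop
endfacet
facet normal -0.007 -0.733 0.681
outer loop
vertex 0.828 0.798 0.16
vertex 0.002 0.943 0.307
vertex 0.237 0.384 -0.292
endloop
endfacet
facet normal -0.878 -0.002 0.479
outer loop
vertex 0.002 0.943 0.307
vertex -0.211 1.67 -0.081
vertex -0.406 0.923 -0.441
endloop
endfacet
facet normal -0.475 0.863 -0.169
outer loop
vertex -0.211 1.67 -0.081
vertex 0.483 1.976 -0.468
vertex -0.108 1.562 -0.92
endloop
endfacet
facet normal 0.646 0.668 -0.370
outer loop
vertex 0.483 1.976 -0.468
vertex 1.126 1.437 -0.319
vertex 0.718 1.417 -1.067
endloop
endfacet
facet normal 0.133 -0.880 -0.457
outer loop
vertex 0.168 0.767 -1.05
vertex 0.931 0.69 -0.679
vertex 0.237 0.384 -0.292
endloop
endfacet
facet normal -0.559 -0.759 -0.333
outer loop
vertex 0.168 0.767 -1.05
vertex 0.237 0.384 -0.292
vertex -0.406 0.923 -0.441
endloop
endfacet
facet normal -0.738 -0.149 -0.658
outer loop
vertex 0.168 0.767 -1.05
vertex -0.406 0.923 -0.441
vertex -0.108 1.562 -0.92
endloop
endfacet
facet normal -0.156 0.106 -0.982
outer loop
vertex 0.168 0.767 -1.05
vertex -0.108 1.562 -0.92
vertex 0.718 1.417 -1.067
endloop
endfacet
facet normal 0.382 -0.346 -0.857
outer loop
vertex 0.168 0.767 -1.05
vertex 0.718 1.417 -1.067
vertex 0.931 0.69 -0.679
endloop
endfacet
facet normal 0.475 -0.863 0.169
outer loop
vertex 0.237 0.384 -0.292
vertex 0.931 0.69 -0.679
vertex 0.828 0.798 0.16
endloop
endfacet
facet normal -0.646 -0.668 0.370
outer loop
vertex -0.406 0.923 -0.441
vertex 0.237 0.384 -0.292
vertex 0.002 0.943 0.307
endloop
endfacet
facet normal -0.935 0.319 -0.156
outer loop
vertex -0.108 1.562 -0.92
vertex -0.406 0.923 -0.441
vertex -0.211 1.67 -0.081
endloop
endfacet
facet normal 0.007 0.733 -0.681
outer loop
vertex 0.718 1.417 -1.067
vertex -0.108 1.562 -0.92
vertex 0.483 1.976 -0.468
endloop
endfacet
facet normal 0.878 0.002 -0.479
outer loop
vertex 0.931 0.69 -0.679
vertex 0.718 1.417 -1.067
vertex 1.126 1.437 -0.319
endloop
endfacet
facet normal 0.466 -0.489 -0.738
outer loop
vertex 0.102 2.374 4.173
vertex -0.465 2.913 3.458
vertex 0.466 3.294 3.793
endloop
endfacet
facet normal 0.290 0.265 0.920
outer loop
vertex 0.102 2.374 4.173
vertex 0.466 3.294 3.793
vertex -0.935 3.407 4.202
endloop
endfacet
facet normal 0.466 -0.489 -0.737
outer loop
vertex 0.466 3.294 3.793
vertex -0.465 2.913 3.458
vertex -0.1 3.833 3.078
endloop
endfacet
facet normal 0.208 0.853 0.478
outer loop
vertex 0.466 3.294 3.793
vertex -0.1 3.833 3.078
vertex -0.935 3.407 4.202
endloop
endfacet
facet normal 0.466 -0.489 -0.737
outer loop
vertex -0.1 3.833 3.078
vertex -0.465 2.913 3.458
vertex -1.031 3.452 2.742
endloop
endfacet
facet normal -0.395 0.917 0.054
outer loop
vertex -0.1 3.833 3.078
vertex -1.031 3.452 2.742
vertex -0.935 3.407 4.202
endloop
endfacet
facet normal 0.467 -0.489 -0.737
outer loop
vertex -1.031 3.452 2.742
vertex -0.465 2.913 3.458
vertex -1.395 2.532 3.122
endloop
endfacet
facet normal -0.917 0.393 0.072
outer loop
vertex -1.031 3.452 2.742
vertex -1.395 2.532 3.122
vertex -0.935 3.407 4.202
endloop
endfacet
facet normal 0.467 -0.489 -0.737
outer loop
vertex -1.395 2.532 3.122
vertex -0.465 2.913 3.458
vertex -0.829 1.993 3.838
endloop
endfacet
facet normal -0.836 -0.195 0.514
outer loop
vertex -1.395 2.532 3.122
vertex -0.829 1.993 3.838
vertex -0.935 3.407 4.202
endloop
endfacet
facet normal 0.466 -0.489 -0.738
outer loop
vertex -0.829 1.993 3.838
vertex -0.465 2.913 3.458
vertex 0.102 2.374 4.173
endloop
endfacet
facet normal -0.232 -0.259 0.938
outer loop
vertex -0.829 1.993 3.838
vertex 0.102 2.374 4.173
vertex -0.935 3.407 4.202
endloop
endfacet

endsolid


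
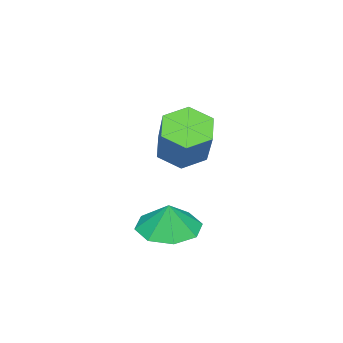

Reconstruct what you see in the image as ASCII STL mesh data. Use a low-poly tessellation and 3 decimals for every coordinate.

solid 
facet normal -0.236 -0.147 -0.961
outer loop
vertex 1.288 1.136 -0.63
vertex 0.524 0.492 -0.344
vertex 0.597 1.514 -0.518
endloop
endfacet
facet normal 0.482 0.743 0.464
outer loop
vertex 1.288 1.136 -0.63
vertex 0.597 1.514 -0.518
vertex 0.776 0.648 0.684
endloop
endfacet
facet normal -0.236 -0.147 -0.961
outer loop
vertex 0.597 1.514 -0.518
vertex 0.524 0.492 -0.344
vertex -0.137 1.294 -0.304
endloop
endfacet
facet normal -0.069 0.805 0.590
outer loop
vertex 0.597 1.514 -0.518
vertex -0.137 1.294 -0.304
vertex 0.776 0.648 0.684
endloop
endfacet
facet normal -0.236 -0.147 -0.961
outer loop
vertex -0.137 1.294 -0.304
vertex 0.524 0.492 -0.344
vertex -0.484 0.603 -0.113
endloop
endfacet
facet normal -0.488 0.452 0.747
outer loop
vertex -0.137 1.294 -0.304
vertex -0.484 0.603 -0.113
vertex 0.776 0.648 0.684
endloop
endfacet
facet normal -0.236 -0.147 -0.960
outer loop
vertex -0.484 0.603 -0.113
vertex 0.524 0.492 -0.344
vertex -0.241 -0.153 -0.057
endloop
endfacet
facet normal -0.529 -0.108 0.842
outer loop
vertex -0.484 0.603 -0.113
vertex -0.241 -0.153 -0.057
vertex 0.776 0.648 0.684
endloop
endfacet
facet normal -0.237 -0.146 -0.960
outer loop
vertex -0.241 -0.153 -0.057
vertex 0.524 0.492 -0.344
vertex 0.45 -0.531 -0.17
endloop
endfacet
facet normal -0.166 -0.548 0.820
outer loop
vertex -0.241 -0.153 -0.057
vertex 0.45 -0.531 -0.17
vertex 0.776 0.648 0.684
endloop
endfacet
facet normal -0.236 -0.146 -0.961
outer loop
vertex 0.45 -0.531 -0.17
vertex 0.524 0.492 -0.344
vertex 1.184 -0.311 -0.384
endloop
endfacet
facet normal 0.385 -0.609 0.694
outer loop
vertex 0.45 -0.531 -0.17
vertex 1.184 -0.311 -0.384
vertex 0.776 0.648 0.684
endloop
endfacet
facet normal -0.236 -0.146 -0.961
outer loop
vertex 1.184 -0.311 -0.384
vertex 0.524 0.492 -0.344
vertex 1.532 0.38 -0.575
endloop
endfacet
facet normal 0.804 -0.256 0.537
outer loop
vertex 1.184 -0.311 -0.384
vertex 1.532 0.38 -0.575
vertex 0.776 0.648 0.684
endloop
endfacet
facet normal -0.236 -0.146 -0.961
outer loop
vertex 1.532 0.38 -0.575
vertex 0.524 0.492 -0.344
vertex 1.288 1.136 -0.63
endloop
endfacet
facet normal 0.844 0.304 0.442
outer loop
vertex 1.532 0.38 -0.575
vertex 1.288 1.136 -0.63
vertex 0.776 0.648 0.684
endloop
endfacet
facet normal -0.561 -0.426 -0.710
outer loop
vertex -2.216 -1.602 1.211
vertex -2.932 -1.083 1.465
vertex -2.348 -0.779 0.822
endloop
endfacet
facet normal 0.816 -0.135 -0.562
outer loop
vertex -2.216 -1.602 1.211
vertex -2.348 -0.779 0.822
vertex -1.073 -0.737 2.661
endloop
endfacet
facet normal 0.816 -0.135 -0.562
outer loop
vertex -1.073 -0.737 2.661
vertex -2.348 -0.779 0.822
vertex -1.204 0.087 2.273
endloop
endfacet
facet normal 0.561 0.424 0.711
outer loop
vertex -1.073 -0.737 2.661
vertex -1.204 0.087 2.273
vertex -1.788 -0.217 2.915
endloop
endfacet
facet normal -0.562 -0.424 -0.711
outer loop
vertex -2.348 -0.779 0.822
vertex -2.932 -1.083 1.465
vertex -3.063 -0.259 1.077
endloop
endfacet
facet normal 0.284 0.708 -0.647
outer loop
vertex -2.348 -0.779 0.822
vertex -3.063 -0.259 1.077
vertex -1.204 0.087 2.273
endloop
endfacet
facet normal 0.285 0.707 -0.647
outer loop
vertex -1.204 0.087 2.273
vertex -3.063 -0.259 1.077
vertex -1.919 0.607 2.527
endloop
endfacet
facet normal 0.561 0.424 0.711
outer loop
vertex -1.204 0.087 2.273
vertex -1.919 0.607 2.527
vertex -1.788 -0.217 2.915
endloop
endfacet
facet normal -0.561 -0.424 -0.711
outer loop
vertex -3.063 -0.259 1.077
vertex -2.932 -1.083 1.465
vertex -3.647 -0.563 1.719
endloop
endfacet
facet normal -0.531 0.843 -0.084
outer loop
vertex -3.063 -0.259 1.077
vertex -3.647 -0.563 1.719
vertex -1.919 0.607 2.527
endloop
endfacet
facet normal -0.531 0.843 -0.084
outer loop
vertex -1.919 0.607 2.527
vertex -3.647 -0.563 1.719
vertex -2.504 0.302 3.169
endloop
endfacet
facet normal 0.560 0.424 0.712
outer loop
vertex -1.919 0.607 2.527
vertex -2.504 0.302 3.169
vertex -1.788 -0.217 2.915
endloop
endfacet
facet normal -0.561 -0.424 -0.711
outer loop
vertex -3.647 -0.563 1.719
vertex -2.932 -1.083 1.465
vertex -3.516 -1.387 2.107
endloop
endfacet
facet normal -0.816 0.135 0.562
outer loop
vertex -3.647 -0.563 1.719
vertex -3.516 -1.387 2.107
vertex -2.504 0.302 3.169
endloop
endfacet
facet normal -0.816 0.135 0.563
outer loop
vertex -2.504 0.302 3.169
vertex -3.516 -1.387 2.107
vertex -2.372 -0.521 3.558
endloop
endfacet
facet normal 0.561 0.426 0.710
outer loop
vertex -2.504 0.302 3.169
vertex -2.372 -0.521 3.558
vertex -1.788 -0.217 2.915
endloop
endfacet
facet normal -0.561 -0.424 -0.711
outer loop
vertex -3.516 -1.387 2.107
vertex -2.932 -1.083 1.465
vertex -2.801 -1.907 1.853
endloop
endfacet
facet normal -0.285 -0.708 0.647
outer loop
vertex -3.516 -1.387 2.107
vertex -2.801 -1.907 1.853
vertex -2.372 -0.521 3.558
endloop
endfacet
facet normal -0.284 -0.708 0.647
outer loop
vertex -2.372 -0.521 3.558
vertex -2.801 -1.907 1.853
vertex -1.657 -1.041 3.303
endloop
endfacet
facet normal 0.562 0.424 0.711
outer loop
vertex -2.372 -0.521 3.558
vertex -1.657 -1.041 3.303
vertex -1.788 -0.217 2.915
endloop
endfacet
facet normal -0.560 -0.424 -0.712
outer loop
vertex -2.801 -1.907 1.853
vertex -2.932 -1.083 1.465
vertex -2.216 -1.602 1.211
endloop
endfacet
facet normal 0.532 -0.843 0.084
outer loop
vertex -2.801 -1.907 1.853
vertex -2.216 -1.602 1.211
vertex -1.657 -1.041 3.303
endloop
endfacet
facet normal 0.531 -0.843 0.084
outer loop
vertex -1.657 -1.041 3.303
vertex -2.216 -1.602 1.211
vertex -1.073 -0.737 2.661
endloop
endfacet
facet normal 0.561 0.424 0.711
outer loop
vertex -1.657 -1.041 3.303
vertex -1.073 -0.737 2.661
vertex -1.788 -0.217 2.915
endloop
endfacet

endsolid
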